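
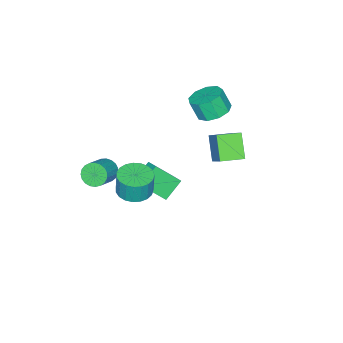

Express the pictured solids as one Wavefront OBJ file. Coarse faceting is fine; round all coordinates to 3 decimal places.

v -3.943 1.674 1.274
v -3.293 2.451 1.587
v -3.207 1.882 2.819
v -3.857 1.106 2.506
v -3.981 2.635 1.72
v -3.896 2.067 2.952
v -4.652 2.37 1.644
v -4.567 1.801 2.876
v -4.991 1.779 1.395
v -4.905 1.21 2.627
v -4.839 1.139 1.089
v -4.753 0.571 2.321
v -4.268 0.75 0.87
v -4.182 0.181 2.102
v -3.545 0.793 0.84
v -3.459 0.224 2.072
v -3.008 1.249 1.013
v -2.922 0.68 2.245
v -2.908 1.903 1.308
v -2.823 1.335 2.54
v -2.427 2.327 0.576
v -1.677 3.348 1.768
v -3.514 3.264 0.457
v -2.763 4.285 1.649
v -1.577 3.155 -0.669
v -0.826 4.176 0.523
v -2.663 4.092 -0.788
v -1.913 5.113 0.404
v 2.988 1.09 -0.723
v 4.02 1.212 -0.749
v 4.045 1.311 0.697
v 3.012 1.19 0.723
v 3.881 1.62 -0.775
v 3.906 1.72 0.672
v 3.587 1.937 -0.792
v 3.612 2.037 0.655
v 3.19 2.108 -0.796
v 3.215 2.207 0.65
v 2.758 2.103 -0.789
v 2.782 2.202 0.658
v 2.365 1.922 -0.77
v 2.39 2.021 0.677
v 2.08 1.598 -0.742
v 2.105 1.697 0.704
v 1.952 1.186 -0.712
v 1.977 1.285 0.734
v 2.003 0.757 -0.684
v 2.028 0.857 0.763
v 2.224 0.387 -0.662
v 2.249 0.486 0.785
v 2.578 0.137 -0.651
v 2.602 0.237 0.796
v 3.002 0.053 -0.652
v 3.027 0.152 0.794
v 3.424 0.148 -0.666
v 3.448 0.247 0.78
v 3.77 0.406 -0.69
v 3.795 0.505 0.757
v 3.981 0.782 -0.719
v 4.006 0.881 0.727
v 2.639 -1.166 -0.536
v 2.972 -0.821 -1.164
v 4.315 -0.569 -0.312
v 3.981 -0.914 0.316
v 2.829 -0.566 -1.014
v 4.172 -0.314 -0.161
v 2.653 -0.415 -0.781
v 3.996 -0.163 0.071
v 2.475 -0.394 -0.506
v 3.818 -0.142 0.346
v 2.325 -0.506 -0.236
v 3.667 -0.254 0.616
v 2.229 -0.732 -0.018
v 3.572 -0.481 0.834
v 2.204 -1.033 0.11
v 3.547 -0.782 0.962
v 2.254 -1.358 0.127
v 3.597 -1.106 0.979
v 2.371 -1.649 0.029
v 3.713 -1.397 0.881
v 2.534 -1.856 -0.167
v 3.876 -1.605 0.685
v 2.715 -1.944 -0.426
v 4.058 -1.693 0.426
v 2.883 -1.898 -0.705
v 4.226 -1.646 0.147
v 3.009 -1.725 -0.954
v 4.351 -1.473 -0.102
v 3.07 -1.455 -1.131
v 4.413 -1.204 -0.279
v 3.058 -1.135 -1.205
v 4.4 -0.884 -0.353
v -1.988 0.226 -4.143
v -1.53 1.071 -3.697
v -0.761 0.033 -5.037
v -0.304 0.879 -4.592
v -1.156 -0.959 -2.748
v -0.699 -0.113 -2.303
v 0.07 -1.151 -3.643
v 0.528 -0.306 -3.197
f 2 1 5
f 2 5 3
f 3 5 6
f 3 6 4
f 5 1 7
f 5 7 6
f 6 7 8
f 6 8 4
f 7 1 9
f 7 9 8
f 8 9 10
f 8 10 4
f 9 1 11
f 9 11 10
f 10 11 12
f 10 12 4
f 11 1 13
f 11 13 12
f 12 13 14
f 12 14 4
f 13 1 15
f 13 15 14
f 14 15 16
f 14 16 4
f 15 1 17
f 15 17 16
f 16 17 18
f 16 18 4
f 17 1 19
f 17 19 18
f 18 19 20
f 18 20 4
f 19 1 2
f 19 2 20
f 20 2 3
f 20 3 4
f 22 24 21
f 25 22 21
f 21 24 23
f 23 25 21
f 22 28 24
f 26 22 25
f 26 28 22
f 24 28 23
f 27 25 23
f 23 28 27
f 27 26 25
f 28 26 27
f 30 29 33
f 30 33 31
f 31 33 34
f 31 34 32
f 33 29 35
f 33 35 34
f 34 35 36
f 34 36 32
f 35 29 37
f 35 37 36
f 36 37 38
f 36 38 32
f 37 29 39
f 37 39 38
f 38 39 40
f 38 40 32
f 39 29 41
f 39 41 40
f 40 41 42
f 40 42 32
f 41 29 43
f 41 43 42
f 42 43 44
f 42 44 32
f 43 29 45
f 43 45 44
f 44 45 46
f 44 46 32
f 45 29 47
f 45 47 46
f 46 47 48
f 46 48 32
f 47 29 49
f 47 49 48
f 48 49 50
f 48 50 32
f 49 29 51
f 49 51 50
f 50 51 52
f 50 52 32
f 51 29 53
f 51 53 52
f 52 53 54
f 52 54 32
f 53 29 55
f 53 55 54
f 54 55 56
f 54 56 32
f 55 29 57
f 55 57 56
f 56 57 58
f 56 58 32
f 57 29 59
f 57 59 58
f 58 59 60
f 58 60 32
f 59 29 30
f 59 30 60
f 60 30 31
f 60 31 32
f 62 61 65
f 62 65 63
f 63 65 66
f 63 66 64
f 65 61 67
f 65 67 66
f 66 67 68
f 66 68 64
f 67 61 69
f 67 69 68
f 68 69 70
f 68 70 64
f 69 61 71
f 69 71 70
f 70 71 72
f 70 72 64
f 71 61 73
f 71 73 72
f 72 73 74
f 72 74 64
f 73 61 75
f 73 75 74
f 74 75 76
f 74 76 64
f 75 61 77
f 75 77 76
f 76 77 78
f 76 78 64
f 77 61 79
f 77 79 78
f 78 79 80
f 78 80 64
f 79 61 81
f 79 81 80
f 80 81 82
f 80 82 64
f 81 61 83
f 81 83 82
f 82 83 84
f 82 84 64
f 83 61 85
f 83 85 84
f 84 85 86
f 84 86 64
f 85 61 87
f 85 87 86
f 86 87 88
f 86 88 64
f 87 61 89
f 87 89 88
f 88 89 90
f 88 90 64
f 89 61 91
f 89 91 90
f 90 91 92
f 90 92 64
f 91 61 62
f 91 62 92
f 92 62 63
f 92 63 64
f 94 96 93
f 97 94 93
f 93 96 95
f 95 97 93
f 94 100 96
f 98 94 97
f 98 100 94
f 96 100 95
f 99 97 95
f 95 100 99
f 99 98 97
f 100 98 99



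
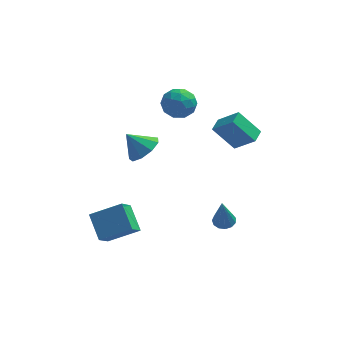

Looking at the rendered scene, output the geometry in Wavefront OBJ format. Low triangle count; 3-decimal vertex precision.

v 2.03 2.009 0.589
v 3.175 1.472 1.68
v 2.327 2.912 0.722
v 3.472 2.375 1.813
v 3.288 1.805 -0.833
v 4.433 1.268 0.258
v 3.585 2.708 -0.7
v 4.73 2.171 0.391
v 0.023 3.213 1.666
v 0.606 3.382 2.55
v -0.266 1.578 2.17
v 0.317 1.747 3.054
v -0.633 2.231 2.937
v -0.454 3.242 2.626
v 0.794 1.718 2.094
v 0.973 2.729 1.783
v 1.083 2.459 2.815
v 0.201 2.776 3.336
v 0.139 2.184 1.384
v -0.743 2.501 1.905
v 0.34 3.441 2.064
v 0 1.519 2.656
v -0.558 1.803 2.588
v -0.216 1.903 3.107
v -0.283 3.358 2.108
v 0.059 3.458 2.628
v -0.669 2.781 2.856
v 0.281 1.502 2.092
v 0.623 1.602 2.612
v 0.556 3.057 1.613
v 0.898 3.157 2.132
v 1.009 2.179 1.864
v 0.963 2.998 2.739
v 0.793 2.037 3.035
v 1.074 2.02 2.471
v 1.179 2.614 2.288
v 0.444 3.184 3.045
v 0.274 2.223 3.342
v -0.284 2.507 3.273
v -0.179 3.101 3.09
v 0.724 2.641 3.201
v 0.066 2.737 1.378
v -0.104 1.776 1.675
v 0.519 1.859 1.63
v 0.624 2.453 1.447
v -0.453 2.923 1.685
v -0.623 1.962 1.981
v -0.839 2.346 2.432
v -0.734 2.94 2.249
v -0.384 2.319 1.519
v -1.517 -1.111 1.18
v -1.043 -1.905 1.699
v -2.483 -0.969 2.28
v -0.741 -1.272 1.884
v -0.801 -0.564 1.739
v -1.197 -0.112 1.334
v -1.742 -0.127 0.856
v -2.182 -0.602 0.53
v -2.311 -1.315 0.509
v -2.069 -1.933 0.802
v -1.568 -2.166 1.271
v 2.848 -1.517 -4.325
v 3.278 -2 -4.459
v 2.732 -2.183 -2.295
v 3.48 -1.706 -4.351
v 3.481 -1.353 -4.235
v 3.281 -1.052 -4.148
v 2.944 -0.898 -4.117
v 2.576 -0.941 -4.152
v 2.295 -1.167 -4.242
v 2.189 -1.504 -4.359
v 2.292 -1.845 -4.464
v 2.572 -2.082 -4.526
v 2.94 -2.14 -4.524
v -3.789 -3.863 -4.275
v -4.422 -2.601 -3.224
v -3.41 -2.866 -5.243
v -4.043 -1.604 -4.191
v -2.017 -3.696 -3.409
v -2.65 -2.434 -2.357
v -1.638 -2.699 -4.376
v -2.271 -1.437 -3.325
f 2 4 1
f 5 2 1
f 1 4 3
f 3 5 1
f 2 8 4
f 6 2 5
f 6 8 2
f 4 8 3
f 7 5 3
f 3 8 7
f 7 6 5
f 8 6 7
f 9 46 25
f 46 20 49
f 25 49 14
f 46 49 25
f 9 25 21
f 25 14 26
f 21 26 10
f 25 26 21
f 9 21 30
f 21 10 31
f 30 31 16
f 21 31 30
f 9 30 42
f 30 16 45
f 42 45 19
f 30 45 42
f 9 42 46
f 42 19 50
f 46 50 20
f 42 50 46
f 10 26 37
f 26 14 40
f 37 40 18
f 26 40 37
f 14 49 27
f 49 20 48
f 27 48 13
f 49 48 27
f 20 50 47
f 50 19 43
f 47 43 11
f 50 43 47
f 19 45 44
f 45 16 32
f 44 32 15
f 45 32 44
f 16 31 36
f 31 10 33
f 36 33 17
f 31 33 36
f 12 38 24
f 38 18 39
f 24 39 13
f 38 39 24
f 12 24 22
f 24 13 23
f 22 23 11
f 24 23 22
f 12 22 29
f 22 11 28
f 29 28 15
f 22 28 29
f 12 29 34
f 29 15 35
f 34 35 17
f 29 35 34
f 12 34 38
f 34 17 41
f 38 41 18
f 34 41 38
f 13 39 27
f 39 18 40
f 27 40 14
f 39 40 27
f 11 23 47
f 23 13 48
f 47 48 20
f 23 48 47
f 15 28 44
f 28 11 43
f 44 43 19
f 28 43 44
f 17 35 36
f 35 15 32
f 36 32 16
f 35 32 36
f 18 41 37
f 41 17 33
f 37 33 10
f 41 33 37
f 52 51 54
f 52 54 53
f 54 51 55
f 54 55 53
f 55 51 56
f 55 56 53
f 56 51 57
f 56 57 53
f 57 51 58
f 57 58 53
f 58 51 59
f 58 59 53
f 59 51 60
f 59 60 53
f 60 51 61
f 60 61 53
f 61 51 52
f 61 52 53
f 63 62 65
f 63 65 64
f 65 62 66
f 65 66 64
f 66 62 67
f 66 67 64
f 67 62 68
f 67 68 64
f 68 62 69
f 68 69 64
f 69 62 70
f 69 70 64
f 70 62 71
f 70 71 64
f 71 62 72
f 71 72 64
f 72 62 73
f 72 73 64
f 73 62 74
f 73 74 64
f 74 62 63
f 74 63 64
f 76 78 75
f 79 76 75
f 75 78 77
f 77 79 75
f 76 82 78
f 80 76 79
f 80 82 76
f 78 82 77
f 81 79 77
f 77 82 81
f 81 80 79
f 82 80 81



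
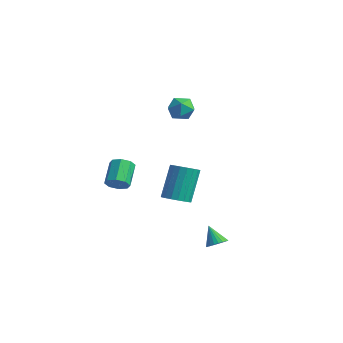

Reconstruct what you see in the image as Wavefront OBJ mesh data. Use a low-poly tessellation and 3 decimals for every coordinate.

v -1.122 -2.39 -2.399
v -0.463 -2.43 -2.237
v -0.818 -1.67 -0.6
v -1.478 -1.63 -0.761
v -0.484 -2.158 -2.368
v -0.839 -1.398 -0.73
v -0.631 -1.932 -2.505
v -0.986 -1.172 -0.867
v -0.876 -1.796 -2.621
v -1.231 -1.037 -0.983
v -1.169 -1.778 -2.693
v -1.524 -1.019 -1.055
v -1.453 -1.882 -2.706
v -1.808 -1.122 -1.069
v -1.672 -2.086 -2.659
v -2.027 -1.326 -1.022
v -1.782 -2.35 -2.56
v -2.137 -1.59 -0.923
v -1.761 -2.622 -2.43
v -2.116 -1.862 -0.792
v -1.614 -2.848 -2.293
v -1.969 -2.088 -0.655
v -1.369 -2.983 -2.177
v -1.724 -2.224 -0.539
v -1.076 -3.001 -2.105
v -1.431 -2.242 -0.467
v -0.792 -2.898 -2.091
v -1.147 -2.138 -0.454
v -0.573 -2.694 -2.138
v -0.928 -1.934 -0.501
v 2.757 -3.074 -3.295
v 3.163 -3.103 -3.004
v 2.163 -3.086 -2.465
v 3.14 -2.91 -3.018
v 3.058 -2.741 -3.074
v 2.931 -2.624 -3.164
v 2.777 -2.575 -3.273
v 2.62 -2.602 -3.386
v 2.484 -2.701 -3.485
v 2.39 -2.857 -3.555
v 2.351 -3.046 -3.585
v 2.374 -3.239 -3.571
v 2.456 -3.407 -3.515
v 2.583 -3.525 -3.425
v 2.737 -3.573 -3.316
v 2.894 -3.546 -3.203
v 3.03 -3.447 -3.104
v 3.124 -3.292 -3.034
v -1.138 -1.406 2.906
v -0.6 -1.805 3.088
v -1.82 -2.295 2.972
v -1.282 -2.694 3.154
v -1.518 -2.21 3.591
v -1.096 -1.66 3.551
v -1.324 -2.44 2.509
v -0.902 -1.89 2.469
v -0.715 -2.444 2.842
v -0.835 -2.302 3.511
v -1.585 -1.798 2.549
v -1.705 -1.656 3.218
v -2.857 -4.295 -1.595
v -2.442 -3.891 -1.619
v -3.128 -3.14 -0.809
v -3.543 -3.545 -0.785
v -2.752 -3.835 -1.932
v -3.438 -3.085 -1.122
v -3.123 -4.049 -2.048
v -3.809 -3.299 -1.238
v -3.339 -4.407 -1.899
v -4.024 -3.657 -1.088
v -3.272 -4.7 -1.571
v -3.958 -3.949 -0.761
v -2.962 -4.755 -1.258
v -3.648 -4.005 -0.448
v -2.591 -4.541 -1.142
v -3.277 -3.791 -0.332
v -2.376 -4.183 -1.292
v -3.061 -3.433 -0.481
f 2 1 5
f 2 5 3
f 3 5 6
f 3 6 4
f 5 1 7
f 5 7 6
f 6 7 8
f 6 8 4
f 7 1 9
f 7 9 8
f 8 9 10
f 8 10 4
f 9 1 11
f 9 11 10
f 10 11 12
f 10 12 4
f 11 1 13
f 11 13 12
f 12 13 14
f 12 14 4
f 13 1 15
f 13 15 14
f 14 15 16
f 14 16 4
f 15 1 17
f 15 17 16
f 16 17 18
f 16 18 4
f 17 1 19
f 17 19 18
f 18 19 20
f 18 20 4
f 19 1 21
f 19 21 20
f 20 21 22
f 20 22 4
f 21 1 23
f 21 23 22
f 22 23 24
f 22 24 4
f 23 1 25
f 23 25 24
f 24 25 26
f 24 26 4
f 25 1 27
f 25 27 26
f 26 27 28
f 26 28 4
f 27 1 29
f 27 29 28
f 28 29 30
f 28 30 4
f 29 1 2
f 29 2 30
f 30 2 3
f 30 3 4
f 32 31 34
f 32 34 33
f 34 31 35
f 34 35 33
f 35 31 36
f 35 36 33
f 36 31 37
f 36 37 33
f 37 31 38
f 37 38 33
f 38 31 39
f 38 39 33
f 39 31 40
f 39 40 33
f 40 31 41
f 40 41 33
f 41 31 42
f 41 42 33
f 42 31 43
f 42 43 33
f 43 31 44
f 43 44 33
f 44 31 45
f 44 45 33
f 45 31 46
f 45 46 33
f 46 31 47
f 46 47 33
f 47 31 48
f 47 48 33
f 48 31 32
f 48 32 33
f 49 60 54
f 49 54 50
f 49 50 56
f 49 56 59
f 49 59 60
f 50 54 58
f 54 60 53
f 60 59 51
f 59 56 55
f 56 50 57
f 52 58 53
f 52 53 51
f 52 51 55
f 52 55 57
f 52 57 58
f 53 58 54
f 51 53 60
f 55 51 59
f 57 55 56
f 58 57 50
f 62 61 65
f 62 65 63
f 63 65 66
f 63 66 64
f 65 61 67
f 65 67 66
f 66 67 68
f 66 68 64
f 67 61 69
f 67 69 68
f 68 69 70
f 68 70 64
f 69 61 71
f 69 71 70
f 70 71 72
f 70 72 64
f 71 61 73
f 71 73 72
f 72 73 74
f 72 74 64
f 73 61 75
f 73 75 74
f 74 75 76
f 74 76 64
f 75 61 77
f 75 77 76
f 76 77 78
f 76 78 64
f 77 61 62
f 77 62 78
f 78 62 63
f 78 63 64



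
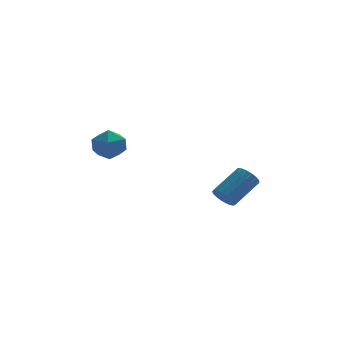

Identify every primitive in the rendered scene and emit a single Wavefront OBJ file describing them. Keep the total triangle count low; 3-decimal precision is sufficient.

v 1.798 1.171 -0.552
v 2.154 1.235 -0.992
v 3.158 2.012 -0.069
v 2.802 1.949 0.372
v 1.995 1.456 -1.005
v 2.999 2.233 -0.081
v 1.79 1.612 -0.914
v 2.794 2.389 0.01
v 1.588 1.667 -0.74
v 2.591 2.444 0.184
v 1.433 1.608 -0.523
v 2.437 2.385 0.401
v 1.362 1.45 -0.312
v 2.366 2.227 0.611
v 1.391 1.227 -0.157
v 2.395 2.005 0.767
v 1.513 0.992 -0.092
v 2.517 1.77 0.832
v 1.701 0.798 -0.132
v 2.704 1.576 0.792
v 1.911 0.69 -0.269
v 2.914 1.467 0.655
v 2.095 0.691 -0.47
v 3.098 1.469 0.454
v 2.211 0.803 -0.69
v 3.214 1.58 0.234
v 2.232 0.999 -0.879
v 3.236 1.777 0.045
v -3.332 1.787 1.857
v -2.66 2.256 1.869
v -2.7 0.864 2.571
v -2.028 1.333 2.583
v -2.695 1.563 3
v -3.086 2.134 2.559
v -2.274 0.986 1.881
v -2.665 1.557 1.44
v -2.006 1.761 1.884
v -2.266 2.118 2.575
v -3.094 1.002 1.865
v -3.354 1.359 2.556
f 2 1 5
f 2 5 3
f 3 5 6
f 3 6 4
f 5 1 7
f 5 7 6
f 6 7 8
f 6 8 4
f 7 1 9
f 7 9 8
f 8 9 10
f 8 10 4
f 9 1 11
f 9 11 10
f 10 11 12
f 10 12 4
f 11 1 13
f 11 13 12
f 12 13 14
f 12 14 4
f 13 1 15
f 13 15 14
f 14 15 16
f 14 16 4
f 15 1 17
f 15 17 16
f 16 17 18
f 16 18 4
f 17 1 19
f 17 19 18
f 18 19 20
f 18 20 4
f 19 1 21
f 19 21 20
f 20 21 22
f 20 22 4
f 21 1 23
f 21 23 22
f 22 23 24
f 22 24 4
f 23 1 25
f 23 25 24
f 24 25 26
f 24 26 4
f 25 1 27
f 25 27 26
f 26 27 28
f 26 28 4
f 27 1 2
f 27 2 28
f 28 2 3
f 28 3 4
f 29 40 34
f 29 34 30
f 29 30 36
f 29 36 39
f 29 39 40
f 30 34 38
f 34 40 33
f 40 39 31
f 39 36 35
f 36 30 37
f 32 38 33
f 32 33 31
f 32 31 35
f 32 35 37
f 32 37 38
f 33 38 34
f 31 33 40
f 35 31 39
f 37 35 36
f 38 37 30



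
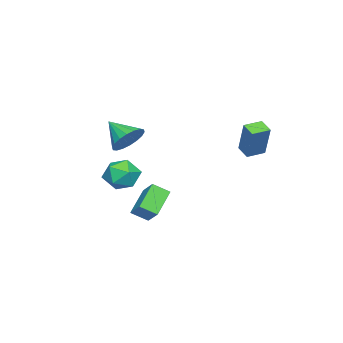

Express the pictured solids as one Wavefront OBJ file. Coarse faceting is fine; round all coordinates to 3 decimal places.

v -2.25 -2.087 -2.248
v -1.467 -2.252 -3.069
v -2.173 -3.888 -1.811
v -1.39 -4.053 -2.632
v -1.12 -3.45 -1.696
v -1.168 -2.337 -1.966
v -2.472 -3.803 -2.914
v -2.52 -2.69 -3.184
v -1.604 -3.313 -3.48
v -0.769 -3.094 -2.727
v -2.871 -3.046 -2.153
v -2.036 -2.827 -1.4
v 1.309 -1.223 1.312
v 2.286 -1.25 1.667
v 0.911 -2.517 2.308
v 2.078 -0.96 1.961
v 1.717 -0.722 2.127
v 1.276 -0.583 2.131
v 0.841 -0.571 1.974
v 0.499 -0.688 1.685
v 0.317 -0.911 1.322
v 0.331 -1.196 0.958
v 0.54 -1.486 0.663
v 0.9 -1.724 0.498
v 1.342 -1.863 0.493
v 1.777 -1.875 0.651
v 2.119 -1.758 0.94
v 2.301 -1.535 1.303
v -3.975 2.749 -0.391
v -3.211 3.316 1.559
v -4.814 3.449 -0.266
v -4.05 4.016 1.685
v -3.47 3.424 -0.785
v -2.706 3.991 1.166
v -4.309 4.124 -0.659
v -3.545 4.691 1.291
v 0.511 -1.509 -4.18
v -0.989 -1.44 -3.081
v 0.134 -0.659 -4.748
v -1.365 -0.59 -3.649
v 1.125 -0.71 -3.391
v -0.374 -0.641 -2.292
v 0.749 0.14 -3.959
v -0.751 0.209 -2.86
f 1 12 6
f 1 6 2
f 1 2 8
f 1 8 11
f 1 11 12
f 2 6 10
f 6 12 5
f 12 11 3
f 11 8 7
f 8 2 9
f 4 10 5
f 4 5 3
f 4 3 7
f 4 7 9
f 4 9 10
f 5 10 6
f 3 5 12
f 7 3 11
f 9 7 8
f 10 9 2
f 14 13 16
f 14 16 15
f 16 13 17
f 16 17 15
f 17 13 18
f 17 18 15
f 18 13 19
f 18 19 15
f 19 13 20
f 19 20 15
f 20 13 21
f 20 21 15
f 21 13 22
f 21 22 15
f 22 13 23
f 22 23 15
f 23 13 24
f 23 24 15
f 24 13 25
f 24 25 15
f 25 13 26
f 25 26 15
f 26 13 27
f 26 27 15
f 27 13 28
f 27 28 15
f 28 13 14
f 28 14 15
f 30 32 29
f 33 30 29
f 29 32 31
f 31 33 29
f 30 36 32
f 34 30 33
f 34 36 30
f 32 36 31
f 35 33 31
f 31 36 35
f 35 34 33
f 36 34 35
f 38 40 37
f 41 38 37
f 37 40 39
f 39 41 37
f 38 44 40
f 42 38 41
f 42 44 38
f 40 44 39
f 43 41 39
f 39 44 43
f 43 42 41
f 44 42 43



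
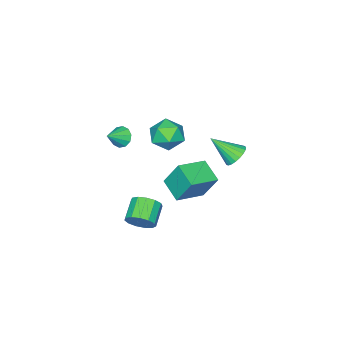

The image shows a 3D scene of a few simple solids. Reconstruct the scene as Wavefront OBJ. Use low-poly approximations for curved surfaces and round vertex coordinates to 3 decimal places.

v -3.814 -0.468 -2.968
v -4.062 0.47 -1.162
v -3.243 1.002 -3.654
v -3.491 1.94 -1.848
v -1.849 -0.98 -2.432
v -2.097 -0.042 -0.626
v -1.278 0.49 -3.118
v -1.526 1.428 -1.312
v 0.41 -2.384 2.444
v 0.83 -2.173 1.822
v 1.55 -2.496 3.176
v 0.713 -1.773 2.065
v 0.48 -1.607 2.453
v 0.22 -1.738 2.837
v 0.033 -2.115 3.071
v -0.011 -2.596 3.066
v 0.107 -2.995 2.822
v 0.34 -3.161 2.434
v 0.6 -3.03 2.05
v 0.787 -2.653 1.816
v -3.74 3.063 0.864
v -2.941 3.115 0.499
v -3.04 1.657 2.196
v -2.922 3.371 0.759
v -3.044 3.574 1.038
v -3.287 3.689 1.286
v -3.608 3.695 1.462
v -3.952 3.593 1.534
v -4.259 3.399 1.49
v -4.476 3.147 1.338
v -4.566 2.88 1.104
v -4.513 2.645 0.828
v -4.326 2.483 0.559
v -4.038 2.421 0.342
v -3.698 2.47 0.215
v -3.366 2.622 0.201
v -3.098 2.85 0.301
v 0.887 -0.57 -4.369
v 1.443 -0.787 -3.579
v 0.15 -1.347 -2.822
v -0.407 -1.13 -3.611
v 1.261 -0.265 -3.504
v -0.032 -0.826 -2.747
v 0.96 0.16 -3.704
v -0.333 -0.401 -2.946
v 0.635 0.354 -4.114
v -0.658 -0.207 -3.357
v 0.391 0.254 -4.606
v -0.902 -0.307 -3.848
v 0.304 -0.107 -5.022
v -0.99 -0.668 -4.264
v 0.402 -0.615 -5.231
v -0.892 -1.176 -4.473
v 0.653 -1.109 -5.166
v -0.64 -1.669 -4.408
v 0.979 -1.431 -4.848
v -0.314 -1.992 -4.09
v 1.276 -1.48 -4.378
v -0.017 -2.041 -3.62
v 1.449 -1.24 -3.905
v 0.156 -1.8 -3.148
v -0.434 1.788 3.689
v 0.325 1.204 2.986
v -0.585 0.236 4.814
v 0.174 -0.348 4.111
v 0.558 0.555 4.781
v 0.652 1.514 4.086
v -0.912 -0.074 3.714
v -0.818 0.885 3.019
v 0.03 0.053 3.002
v 0.939 0.442 3.661
v -1.199 0.998 4.139
v -0.29 1.387 4.798
f 2 4 1
f 5 2 1
f 1 4 3
f 3 5 1
f 2 8 4
f 6 2 5
f 6 8 2
f 4 8 3
f 7 5 3
f 3 8 7
f 7 6 5
f 8 6 7
f 10 9 12
f 10 12 11
f 12 9 13
f 12 13 11
f 13 9 14
f 13 14 11
f 14 9 15
f 14 15 11
f 15 9 16
f 15 16 11
f 16 9 17
f 16 17 11
f 17 9 18
f 17 18 11
f 18 9 19
f 18 19 11
f 19 9 20
f 19 20 11
f 20 9 10
f 20 10 11
f 22 21 24
f 22 24 23
f 24 21 25
f 24 25 23
f 25 21 26
f 25 26 23
f 26 21 27
f 26 27 23
f 27 21 28
f 27 28 23
f 28 21 29
f 28 29 23
f 29 21 30
f 29 30 23
f 30 21 31
f 30 31 23
f 31 21 32
f 31 32 23
f 32 21 33
f 32 33 23
f 33 21 34
f 33 34 23
f 34 21 35
f 34 35 23
f 35 21 36
f 35 36 23
f 36 21 37
f 36 37 23
f 37 21 22
f 37 22 23
f 39 38 42
f 39 42 40
f 40 42 43
f 40 43 41
f 42 38 44
f 42 44 43
f 43 44 45
f 43 45 41
f 44 38 46
f 44 46 45
f 45 46 47
f 45 47 41
f 46 38 48
f 46 48 47
f 47 48 49
f 47 49 41
f 48 38 50
f 48 50 49
f 49 50 51
f 49 51 41
f 50 38 52
f 50 52 51
f 51 52 53
f 51 53 41
f 52 38 54
f 52 54 53
f 53 54 55
f 53 55 41
f 54 38 56
f 54 56 55
f 55 56 57
f 55 57 41
f 56 38 58
f 56 58 57
f 57 58 59
f 57 59 41
f 58 38 60
f 58 60 59
f 59 60 61
f 59 61 41
f 60 38 39
f 60 39 61
f 61 39 40
f 61 40 41
f 62 73 67
f 62 67 63
f 62 63 69
f 62 69 72
f 62 72 73
f 63 67 71
f 67 73 66
f 73 72 64
f 72 69 68
f 69 63 70
f 65 71 66
f 65 66 64
f 65 64 68
f 65 68 70
f 65 70 71
f 66 71 67
f 64 66 73
f 68 64 72
f 70 68 69
f 71 70 63



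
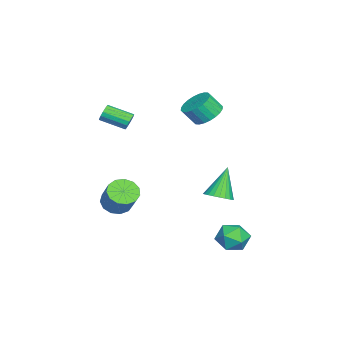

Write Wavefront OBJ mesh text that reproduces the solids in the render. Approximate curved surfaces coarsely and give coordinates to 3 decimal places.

v 0.915 4.734 -3.007
v 1.32 4.368 -3.855
v 0.9 3.232 -2.365
v 1.305 2.866 -3.213
v 1.854 3.459 -2.608
v 1.862 4.387 -3.005
v 0.358 3.213 -3.215
v 0.366 4.141 -3.612
v 0.975 3.427 -3.984
v 1.9 3.579 -3.609
v 0.32 4.021 -2.611
v 1.245 4.173 -2.236
v -3.929 1.586 3.386
v -2.984 1.556 3.167
v -2.786 0.883 4.116
v -3.731 0.914 4.334
v -2.999 1.863 3.388
v -2.801 1.19 4.337
v -3.156 2.128 3.609
v -2.958 1.455 4.557
v -3.43 2.311 3.795
v -3.232 1.638 4.744
v -3.78 2.383 3.919
v -3.582 1.71 4.868
v -4.153 2.334 3.962
v -3.955 1.661 4.911
v -4.492 2.171 3.917
v -4.294 1.498 4.866
v -4.745 1.919 3.791
v -4.547 1.246 4.74
v -4.874 1.617 3.604
v -4.676 0.944 4.553
v -4.859 1.31 3.383
v -4.661 0.637 4.332
v -4.702 1.045 3.163
v -4.504 0.372 4.111
v -4.428 0.862 2.976
v -4.23 0.189 3.925
v -4.078 0.79 2.852
v -3.88 0.117 3.801
v -3.705 0.839 2.809
v -3.507 0.166 3.758
v -3.366 1.002 2.854
v -3.168 0.329 3.803
v -3.113 1.254 2.98
v -2.915 0.581 3.929
v -2.381 -3.158 -3.007
v -1.764 -2.823 -3.617
v -0.742 -2.207 -2.243
v -1.359 -2.542 -1.633
v -2.111 -2.439 -3.531
v -1.088 -1.823 -2.157
v -2.543 -2.283 -3.279
v -1.52 -1.667 -1.905
v -2.924 -2.406 -2.94
v -1.901 -1.79 -1.567
v -3.133 -2.767 -2.623
v -2.11 -2.151 -1.249
v -3.103 -3.252 -2.428
v -2.08 -2.636 -1.054
v -2.844 -3.708 -2.416
v -1.821 -3.092 -1.042
v -2.438 -3.989 -2.592
v -1.415 -3.372 -1.218
v -2.014 -4.006 -2.9
v -0.992 -3.39 -1.526
v -1.707 -3.754 -3.242
v -0.684 -3.138 -1.868
v -1.614 -3.313 -3.509
v -0.591 -2.697 -2.135
v 0.799 2.97 -0.339
v 1.235 3.655 -0.225
v -0.159 3.29 1.399
v 0.982 3.768 -0.385
v 0.701 3.759 -0.539
v 0.435 3.63 -0.661
v 0.225 3.4 -0.735
v 0.102 3.105 -0.748
v 0.085 2.789 -0.699
v 0.177 2.501 -0.595
v 0.364 2.284 -0.452
v 0.617 2.171 -0.292
v 0.898 2.18 -0.139
v 1.163 2.31 -0.016
v 1.374 2.539 0.058
v 1.497 2.834 0.071
v 1.513 3.15 0.022
v 1.421 3.438 -0.082
v -2.768 -2.474 2.996
v -2.481 -2.306 3.447
v -2.525 -3.759 4.014
v -2.812 -3.926 3.564
v -2.76 -2.27 3.518
v -2.803 -3.723 4.085
v -3.041 -2.289 3.449
v -3.084 -3.741 4.017
v -3.249 -2.357 3.259
v -3.292 -3.809 3.827
v -3.328 -2.456 2.998
v -3.372 -3.908 3.566
v -3.257 -2.56 2.737
v -3.301 -4.013 3.305
v -3.055 -2.641 2.546
v -3.099 -4.094 3.113
v -2.777 -2.677 2.475
v -2.82 -4.13 3.042
v -2.496 -2.659 2.543
v -2.539 -4.111 3.111
v -2.288 -2.591 2.733
v -2.331 -4.043 3.301
v -2.208 -2.492 2.994
v -2.252 -3.944 3.562
v -2.279 -2.387 3.255
v -2.323 -3.84 3.823
f 1 12 6
f 1 6 2
f 1 2 8
f 1 8 11
f 1 11 12
f 2 6 10
f 6 12 5
f 12 11 3
f 11 8 7
f 8 2 9
f 4 10 5
f 4 5 3
f 4 3 7
f 4 7 9
f 4 9 10
f 5 10 6
f 3 5 12
f 7 3 11
f 9 7 8
f 10 9 2
f 14 13 17
f 14 17 15
f 15 17 18
f 15 18 16
f 17 13 19
f 17 19 18
f 18 19 20
f 18 20 16
f 19 13 21
f 19 21 20
f 20 21 22
f 20 22 16
f 21 13 23
f 21 23 22
f 22 23 24
f 22 24 16
f 23 13 25
f 23 25 24
f 24 25 26
f 24 26 16
f 25 13 27
f 25 27 26
f 26 27 28
f 26 28 16
f 27 13 29
f 27 29 28
f 28 29 30
f 28 30 16
f 29 13 31
f 29 31 30
f 30 31 32
f 30 32 16
f 31 13 33
f 31 33 32
f 32 33 34
f 32 34 16
f 33 13 35
f 33 35 34
f 34 35 36
f 34 36 16
f 35 13 37
f 35 37 36
f 36 37 38
f 36 38 16
f 37 13 39
f 37 39 38
f 38 39 40
f 38 40 16
f 39 13 41
f 39 41 40
f 40 41 42
f 40 42 16
f 41 13 43
f 41 43 42
f 42 43 44
f 42 44 16
f 43 13 45
f 43 45 44
f 44 45 46
f 44 46 16
f 45 13 14
f 45 14 46
f 46 14 15
f 46 15 16
f 48 47 51
f 48 51 49
f 49 51 52
f 49 52 50
f 51 47 53
f 51 53 52
f 52 53 54
f 52 54 50
f 53 47 55
f 53 55 54
f 54 55 56
f 54 56 50
f 55 47 57
f 55 57 56
f 56 57 58
f 56 58 50
f 57 47 59
f 57 59 58
f 58 59 60
f 58 60 50
f 59 47 61
f 59 61 60
f 60 61 62
f 60 62 50
f 61 47 63
f 61 63 62
f 62 63 64
f 62 64 50
f 63 47 65
f 63 65 64
f 64 65 66
f 64 66 50
f 65 47 67
f 65 67 66
f 66 67 68
f 66 68 50
f 67 47 69
f 67 69 68
f 68 69 70
f 68 70 50
f 69 47 48
f 69 48 70
f 70 48 49
f 70 49 50
f 72 71 74
f 72 74 73
f 74 71 75
f 74 75 73
f 75 71 76
f 75 76 73
f 76 71 77
f 76 77 73
f 77 71 78
f 77 78 73
f 78 71 79
f 78 79 73
f 79 71 80
f 79 80 73
f 80 71 81
f 80 81 73
f 81 71 82
f 81 82 73
f 82 71 83
f 82 83 73
f 83 71 84
f 83 84 73
f 84 71 85
f 84 85 73
f 85 71 86
f 85 86 73
f 86 71 87
f 86 87 73
f 87 71 88
f 87 88 73
f 88 71 72
f 88 72 73
f 90 89 93
f 90 93 91
f 91 93 94
f 91 94 92
f 93 89 95
f 93 95 94
f 94 95 96
f 94 96 92
f 95 89 97
f 95 97 96
f 96 97 98
f 96 98 92
f 97 89 99
f 97 99 98
f 98 99 100
f 98 100 92
f 99 89 101
f 99 101 100
f 100 101 102
f 100 102 92
f 101 89 103
f 101 103 102
f 102 103 104
f 102 104 92
f 103 89 105
f 103 105 104
f 104 105 106
f 104 106 92
f 105 89 107
f 105 107 106
f 106 107 108
f 106 108 92
f 107 89 109
f 107 109 108
f 108 109 110
f 108 110 92
f 109 89 111
f 109 111 110
f 110 111 112
f 110 112 92
f 111 89 113
f 111 113 112
f 112 113 114
f 112 114 92
f 113 89 90
f 113 90 114
f 114 90 91
f 114 91 92



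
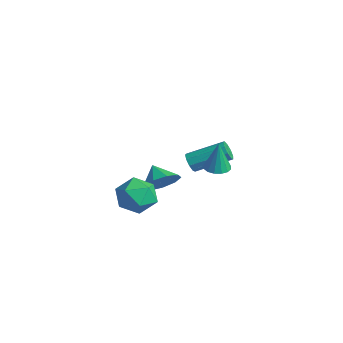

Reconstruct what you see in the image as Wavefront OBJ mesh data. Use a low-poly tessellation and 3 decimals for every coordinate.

v 3.068 -2.826 2.67
v 3.879 -3.525 3.135
v 2.581 -4.195 1.465
v 3.392 -4.894 1.93
v 2.446 -4.605 2.549
v 2.747 -3.759 3.294
v 3.713 -3.961 1.306
v 4.014 -3.115 2.051
v 4.278 -4.226 2.292
v 3.495 -4.624 3.061
v 2.965 -3.096 1.539
v 2.182 -3.494 2.308
v -0.757 1.39 0.761
v -0.544 1.029 1.232
v 0.369 2.77 2.151
v 0.157 3.13 1.679
v -0.253 1.044 0.915
v 0.66 2.785 1.833
v -0.197 1.22 0.525
v 0.716 2.961 1.444
v -0.404 1.476 0.246
v 0.51 3.217 1.165
v -0.775 1.691 0.208
v 0.139 3.432 1.126
v -1.138 1.765 0.428
v -0.224 3.506 1.347
v -1.322 1.664 0.804
v -0.409 3.404 1.723
v -1.242 1.434 1.16
v -0.329 3.175 2.078
v -0.935 1.183 1.329
v -0.022 2.924 2.247
v 2.016 -1.825 1.847
v 2.522 -1.155 2.512
v 1.024 -1.795 2.573
v 2.16 -0.776 2.001
v 1.731 -0.887 1.419
v 1.436 -1.437 1.037
v 1.412 -2.168 1.034
v 1.671 -2.739 1.412
v 2.092 -2.882 1.993
v 2.477 -2.53 2.507
v 2.647 -1.848 2.711
v 3.017 0.791 2.736
v 3.685 0.999 2.702
v 3.103 0.809 4.504
v 3.491 1.306 2.708
v 3.171 1.474 2.722
v 2.809 1.46 2.74
v 2.503 1.266 2.756
v 2.335 0.945 2.768
v 2.35 0.583 2.77
v 2.543 0.277 2.764
v 2.864 0.109 2.75
v 3.225 0.123 2.733
v 3.531 0.316 2.716
v 3.699 0.637 2.705
f 1 12 6
f 1 6 2
f 1 2 8
f 1 8 11
f 1 11 12
f 2 6 10
f 6 12 5
f 12 11 3
f 11 8 7
f 8 2 9
f 4 10 5
f 4 5 3
f 4 3 7
f 4 7 9
f 4 9 10
f 5 10 6
f 3 5 12
f 7 3 11
f 9 7 8
f 10 9 2
f 14 13 17
f 14 17 15
f 15 17 18
f 15 18 16
f 17 13 19
f 17 19 18
f 18 19 20
f 18 20 16
f 19 13 21
f 19 21 20
f 20 21 22
f 20 22 16
f 21 13 23
f 21 23 22
f 22 23 24
f 22 24 16
f 23 13 25
f 23 25 24
f 24 25 26
f 24 26 16
f 25 13 27
f 25 27 26
f 26 27 28
f 26 28 16
f 27 13 29
f 27 29 28
f 28 29 30
f 28 30 16
f 29 13 31
f 29 31 30
f 30 31 32
f 30 32 16
f 31 13 14
f 31 14 32
f 32 14 15
f 32 15 16
f 34 33 36
f 34 36 35
f 36 33 37
f 36 37 35
f 37 33 38
f 37 38 35
f 38 33 39
f 38 39 35
f 39 33 40
f 39 40 35
f 40 33 41
f 40 41 35
f 41 33 42
f 41 42 35
f 42 33 43
f 42 43 35
f 43 33 34
f 43 34 35
f 45 44 47
f 45 47 46
f 47 44 48
f 47 48 46
f 48 44 49
f 48 49 46
f 49 44 50
f 49 50 46
f 50 44 51
f 50 51 46
f 51 44 52
f 51 52 46
f 52 44 53
f 52 53 46
f 53 44 54
f 53 54 46
f 54 44 55
f 54 55 46
f 55 44 56
f 55 56 46
f 56 44 57
f 56 57 46
f 57 44 45
f 57 45 46



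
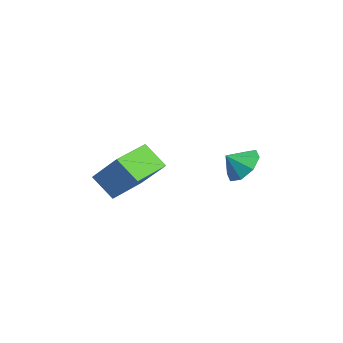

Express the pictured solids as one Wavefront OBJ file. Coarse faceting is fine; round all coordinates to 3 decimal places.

v -0.787 -4.47 -2.494
v 0.267 -3.632 -0.935
v -2.002 -3.009 -2.458
v -0.948 -2.171 -0.899
v 0.028 -3.769 -3.421
v 1.082 -2.931 -1.862
v -1.187 -2.308 -3.385
v -0.133 -1.47 -1.826
v -0.326 1.898 -2.381
v 0.105 2.48 -1.705
v -0.374 1.142 -1.699
v -0.651 2.536 -1.697
v -1.216 2.218 -2.089
v -1.26 1.714 -2.652
v -0.757 1.317 -3.057
v -0.001 1.261 -3.065
v 0.564 1.579 -2.673
v 0.608 2.083 -2.11
f 2 4 1
f 5 2 1
f 1 4 3
f 3 5 1
f 2 8 4
f 6 2 5
f 6 8 2
f 4 8 3
f 7 5 3
f 3 8 7
f 7 6 5
f 8 6 7
f 10 9 12
f 10 12 11
f 12 9 13
f 12 13 11
f 13 9 14
f 13 14 11
f 14 9 15
f 14 15 11
f 15 9 16
f 15 16 11
f 16 9 17
f 16 17 11
f 17 9 18
f 17 18 11
f 18 9 10
f 18 10 11



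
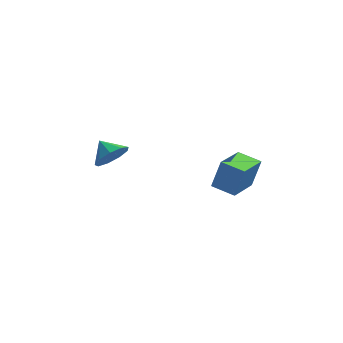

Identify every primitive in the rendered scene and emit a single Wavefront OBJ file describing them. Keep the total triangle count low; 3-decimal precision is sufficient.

v 1.623 -2.576 -3.885
v 1.999 -2.207 -2.449
v 2.194 -0.823 -4.486
v 2.571 -0.453 -3.05
v 2.749 -3.007 -4.07
v 3.126 -2.637 -2.634
v 3.321 -1.253 -4.671
v 3.697 -0.884 -3.235
v -3.27 -0.865 -3.77
v -2.783 -1.006 -2.978
v -3.99 -0.215 -3.21
v -2.556 -0.489 -3.287
v -2.664 -0.148 -3.821
v -3.055 -0.143 -4.332
v -3.546 -0.476 -4.579
v -3.909 -0.99 -4.448
v -3.972 -1.446 -3.999
v -3.707 -1.63 -3.443
v -3.237 -1.456 -3.04
f 2 4 1
f 5 2 1
f 1 4 3
f 3 5 1
f 2 8 4
f 6 2 5
f 6 8 2
f 4 8 3
f 7 5 3
f 3 8 7
f 7 6 5
f 8 6 7
f 10 9 12
f 10 12 11
f 12 9 13
f 12 13 11
f 13 9 14
f 13 14 11
f 14 9 15
f 14 15 11
f 15 9 16
f 15 16 11
f 16 9 17
f 16 17 11
f 17 9 18
f 17 18 11
f 18 9 19
f 18 19 11
f 19 9 10
f 19 10 11



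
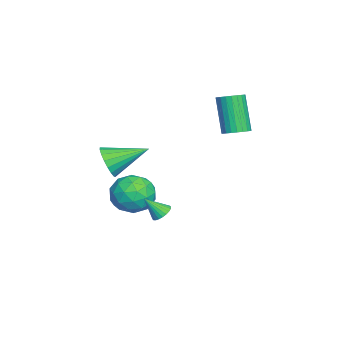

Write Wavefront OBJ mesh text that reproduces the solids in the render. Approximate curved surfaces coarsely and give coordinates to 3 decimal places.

v 3.839 -1.541 1.303
v 4.285 -1.722 1.979
v 3.461 0.121 1.997
v 4.536 -1.57 1.753
v 4.648 -1.413 1.439
v 4.6 -1.282 1.097
v 4.402 -1.201 0.796
v 4.092 -1.188 0.596
v 3.732 -1.245 0.535
v 3.393 -1.36 0.627
v 3.143 -1.511 0.853
v 3.03 -1.668 1.167
v 3.078 -1.8 1.509
v 3.277 -1.881 1.81
v 3.587 -1.894 2.011
v 3.947 -1.837 2.071
v 2.185 0.471 -2.531
v 2.455 0.819 -2.254
v 2.255 -0.271 -1.669
v 2.265 0.864 -2.2
v 2.062 0.849 -2.196
v 1.879 0.777 -2.243
v 1.742 0.658 -2.334
v 1.672 0.511 -2.455
v 1.68 0.358 -2.588
v 1.766 0.222 -2.712
v 1.915 0.124 -2.808
v 2.105 0.079 -2.863
v 2.307 0.093 -2.867
v 2.491 0.165 -2.819
v 2.628 0.284 -2.728
v 2.698 0.431 -2.607
v 2.689 0.585 -2.475
v 2.604 0.721 -2.351
v -0.352 -0.305 -2.871
v 0.732 -0.124 -2.762
v -0.132 -1.976 -2.278
v 0.952 -1.795 -2.169
v 0.237 -1.286 -1.499
v 0.101 -0.254 -1.865
v 0.499 -1.846 -3.175
v 0.363 -0.814 -3.541
v 1.258 -1.076 -2.95
v 1.095 -0.73 -1.914
v -0.495 -1.37 -3.126
v -0.658 -1.024 -2.09
v 0.171 -0.068 -2.868
v 0.429 -2.032 -2.172
v 0.009 -1.733 -1.778
v 0.646 -1.627 -1.714
v -0.2 -0.144 -2.341
v 0.437 -0.038 -2.277
v 0.146 -0.721 -1.535
v 0.163 -2.062 -2.763
v 0.8 -1.956 -2.699
v -0.046 -0.473 -3.326
v 0.591 -0.367 -3.262
v 0.454 -1.379 -3.505
v 1.117 -0.521 -2.915
v 1.246 -1.503 -2.566
v 0.98 -1.533 -3.157
v 0.9 -0.927 -3.373
v 1.021 -0.318 -2.306
v 1.151 -1.3 -1.957
v 0.73 -1.001 -1.564
v 0.65 -0.394 -1.779
v 1.33 -0.877 -2.416
v -0.551 -0.8 -3.083
v -0.421 -1.782 -2.734
v -0.05 -1.706 -3.261
v -0.13 -1.099 -3.476
v -0.646 -0.597 -2.474
v -0.517 -1.579 -2.125
v -0.3 -1.173 -1.667
v -0.38 -0.567 -1.883
v -0.73 -1.223 -2.624
v -1.058 3.319 0.885
v -0.572 3.636 1.178
v -1.416 3.278 2.967
v -1.902 2.961 2.675
v -0.737 3.825 1.138
v -1.58 3.466 2.927
v -0.951 3.936 1.06
v -1.794 3.578 2.849
v -1.181 3.954 0.955
v -2.025 3.595 2.744
v -1.393 3.875 0.839
v -2.236 3.516 2.628
v -1.553 3.711 0.731
v -2.397 3.353 2.52
v -1.639 3.488 0.646
v -2.482 3.129 2.435
v -1.635 3.239 0.597
v -2.479 2.88 2.386
v -1.544 3.002 0.593
v -2.388 2.644 2.382
v -1.38 2.814 0.633
v -2.223 2.455 2.422
v -1.166 2.702 0.711
v -2.009 2.344 2.5
v -0.935 2.685 0.816
v -1.779 2.326 2.605
v -0.724 2.764 0.932
v -1.567 2.405 2.721
v -0.563 2.927 1.04
v -1.407 2.569 2.829
v -0.478 3.151 1.125
v -1.321 2.792 2.914
v -0.481 3.4 1.174
v -1.325 3.041 2.963
f 2 1 4
f 2 4 3
f 4 1 5
f 4 5 3
f 5 1 6
f 5 6 3
f 6 1 7
f 6 7 3
f 7 1 8
f 7 8 3
f 8 1 9
f 8 9 3
f 9 1 10
f 9 10 3
f 10 1 11
f 10 11 3
f 11 1 12
f 11 12 3
f 12 1 13
f 12 13 3
f 13 1 14
f 13 14 3
f 14 1 15
f 14 15 3
f 15 1 16
f 15 16 3
f 16 1 2
f 16 2 3
f 18 17 20
f 18 20 19
f 20 17 21
f 20 21 19
f 21 17 22
f 21 22 19
f 22 17 23
f 22 23 19
f 23 17 24
f 23 24 19
f 24 17 25
f 24 25 19
f 25 17 26
f 25 26 19
f 26 17 27
f 26 27 19
f 27 17 28
f 27 28 19
f 28 17 29
f 28 29 19
f 29 17 30
f 29 30 19
f 30 17 31
f 30 31 19
f 31 17 32
f 31 32 19
f 32 17 33
f 32 33 19
f 33 17 34
f 33 34 19
f 34 17 18
f 34 18 19
f 35 72 51
f 72 46 75
f 51 75 40
f 72 75 51
f 35 51 47
f 51 40 52
f 47 52 36
f 51 52 47
f 35 47 56
f 47 36 57
f 56 57 42
f 47 57 56
f 35 56 68
f 56 42 71
f 68 71 45
f 56 71 68
f 35 68 72
f 68 45 76
f 72 76 46
f 68 76 72
f 36 52 63
f 52 40 66
f 63 66 44
f 52 66 63
f 40 75 53
f 75 46 74
f 53 74 39
f 75 74 53
f 46 76 73
f 76 45 69
f 73 69 37
f 76 69 73
f 45 71 70
f 71 42 58
f 70 58 41
f 71 58 70
f 42 57 62
f 57 36 59
f 62 59 43
f 57 59 62
f 38 64 50
f 64 44 65
f 50 65 39
f 64 65 50
f 38 50 48
f 50 39 49
f 48 49 37
f 50 49 48
f 38 48 55
f 48 37 54
f 55 54 41
f 48 54 55
f 38 55 60
f 55 41 61
f 60 61 43
f 55 61 60
f 38 60 64
f 60 43 67
f 64 67 44
f 60 67 64
f 39 65 53
f 65 44 66
f 53 66 40
f 65 66 53
f 37 49 73
f 49 39 74
f 73 74 46
f 49 74 73
f 41 54 70
f 54 37 69
f 70 69 45
f 54 69 70
f 43 61 62
f 61 41 58
f 62 58 42
f 61 58 62
f 44 67 63
f 67 43 59
f 63 59 36
f 67 59 63
f 78 77 81
f 78 81 79
f 79 81 82
f 79 82 80
f 81 77 83
f 81 83 82
f 82 83 84
f 82 84 80
f 83 77 85
f 83 85 84
f 84 85 86
f 84 86 80
f 85 77 87
f 85 87 86
f 86 87 88
f 86 88 80
f 87 77 89
f 87 89 88
f 88 89 90
f 88 90 80
f 89 77 91
f 89 91 90
f 90 91 92
f 90 92 80
f 91 77 93
f 91 93 92
f 92 93 94
f 92 94 80
f 93 77 95
f 93 95 94
f 94 95 96
f 94 96 80
f 95 77 97
f 95 97 96
f 96 97 98
f 96 98 80
f 97 77 99
f 97 99 98
f 98 99 100
f 98 100 80
f 99 77 101
f 99 101 100
f 100 101 102
f 100 102 80
f 101 77 103
f 101 103 102
f 102 103 104
f 102 104 80
f 103 77 105
f 103 105 104
f 104 105 106
f 104 106 80
f 105 77 107
f 105 107 106
f 106 107 108
f 106 108 80
f 107 77 109
f 107 109 108
f 108 109 110
f 108 110 80
f 109 77 78
f 109 78 110
f 110 78 79
f 110 79 80



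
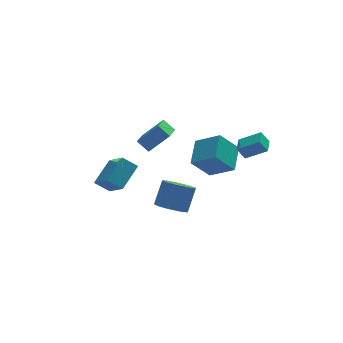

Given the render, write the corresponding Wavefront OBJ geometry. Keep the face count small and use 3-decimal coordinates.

v 1.656 -2.67 1.509
v 2.368 -1.105 2.164
v 0.444 -1.703 0.518
v 1.156 -0.138 1.174
v 2.824 -2.622 0.126
v 3.536 -1.057 0.782
v 1.612 -1.655 -0.864
v 2.324 -0.09 -0.209
v -1.992 1.367 0.646
v -0.737 1.252 1.875
v -1.309 2.72 0.075
v -0.053 2.605 1.303
v -1.427 0.815 0.017
v -0.171 0.7 1.245
v -0.743 2.168 -0.555
v 0.512 2.053 0.674
v -4.203 -0.903 -1.667
v -3.778 -2.442 -0.319
v -5.04 -0.557 -1.007
v -4.614 -2.096 0.34
v -3.026 0.216 -0.76
v -2.6 -1.323 0.587
v -3.862 0.562 -0.101
v -3.437 -0.977 1.247
v 3.188 -3.392 1.672
v 2.731 -3.232 2.443
v 3.592 -2.424 1.711
v 3.135 -2.264 2.482
v 4.365 -3.916 2.478
v 3.908 -3.756 3.249
v 4.769 -2.948 2.517
v 4.312 -2.788 3.288
v -0.584 -1.192 -3.778
v 0.369 -1.28 -4.21
v 1.077 -0.476 -2.814
v 0.124 -0.388 -2.382
v 0.064 -0.661 -4.412
v 0.772 0.142 -3.015
v -0.544 -0.291 -4.317
v 0.164 0.512 -2.92
v -1.171 -0.343 -3.97
v -0.463 0.461 -2.573
v -1.523 -0.791 -3.533
v -0.815 0.013 -2.137
v -1.436 -1.427 -3.212
v -0.728 -0.624 -1.815
v -0.95 -1.953 -3.155
v -0.242 -1.15 -1.758
v -0.293 -2.123 -3.39
v 0.415 -1.319 -1.993
v 0.228 -1.857 -3.807
v 0.936 -1.053 -2.41
f 2 4 1
f 5 2 1
f 1 4 3
f 3 5 1
f 2 8 4
f 6 2 5
f 6 8 2
f 4 8 3
f 7 5 3
f 3 8 7
f 7 6 5
f 8 6 7
f 10 12 9
f 13 10 9
f 9 12 11
f 11 13 9
f 10 16 12
f 14 10 13
f 14 16 10
f 12 16 11
f 15 13 11
f 11 16 15
f 15 14 13
f 16 14 15
f 18 20 17
f 21 18 17
f 17 20 19
f 19 21 17
f 18 24 20
f 22 18 21
f 22 24 18
f 20 24 19
f 23 21 19
f 19 24 23
f 23 22 21
f 24 22 23
f 26 28 25
f 29 26 25
f 25 28 27
f 27 29 25
f 26 32 28
f 30 26 29
f 30 32 26
f 28 32 27
f 31 29 27
f 27 32 31
f 31 30 29
f 32 30 31
f 34 33 37
f 34 37 35
f 35 37 38
f 35 38 36
f 37 33 39
f 37 39 38
f 38 39 40
f 38 40 36
f 39 33 41
f 39 41 40
f 40 41 42
f 40 42 36
f 41 33 43
f 41 43 42
f 42 43 44
f 42 44 36
f 43 33 45
f 43 45 44
f 44 45 46
f 44 46 36
f 45 33 47
f 45 47 46
f 46 47 48
f 46 48 36
f 47 33 49
f 47 49 48
f 48 49 50
f 48 50 36
f 49 33 51
f 49 51 50
f 50 51 52
f 50 52 36
f 51 33 34
f 51 34 52
f 52 34 35
f 52 35 36



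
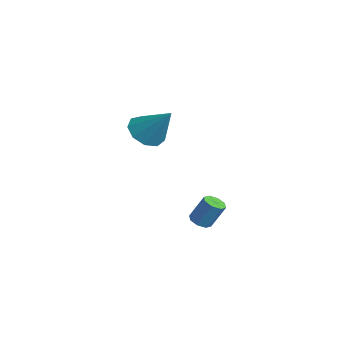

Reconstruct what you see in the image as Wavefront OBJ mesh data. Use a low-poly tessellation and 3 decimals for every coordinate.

v -1.965 -0.694 -3.683
v -1.468 -1.046 -3.653
v -1.117 -0.438 -2.327
v -1.615 -0.086 -2.357
v -1.385 -0.637 -3.862
v -1.034 -0.029 -2.537
v -1.642 -0.262 -3.967
v -1.291 0.347 -2.641
v -2.089 -0.139 -3.905
v -1.738 0.469 -2.579
v -2.463 -0.342 -3.713
v -2.112 0.266 -2.387
v -2.546 -0.751 -3.503
v -2.195 -0.143 -2.178
v -2.289 -1.127 -3.399
v -1.938 -0.518 -2.073
v -1.842 -1.249 -3.461
v -1.491 -0.641 -2.135
v -2.828 -3.077 2.36
v -2.094 -2.814 1.657
v -1.592 -2.303 3.94
v -2.553 -2.268 1.749
v -3.14 -2.101 2.127
v -3.582 -2.391 2.614
v -3.671 -3.001 2.983
v -3.366 -3.646 3.06
v -2.809 -4.025 2.809
v -2.262 -3.96 2.349
v -1.979 -3.482 1.894
f 2 1 5
f 2 5 3
f 3 5 6
f 3 6 4
f 5 1 7
f 5 7 6
f 6 7 8
f 6 8 4
f 7 1 9
f 7 9 8
f 8 9 10
f 8 10 4
f 9 1 11
f 9 11 10
f 10 11 12
f 10 12 4
f 11 1 13
f 11 13 12
f 12 13 14
f 12 14 4
f 13 1 15
f 13 15 14
f 14 15 16
f 14 16 4
f 15 1 17
f 15 17 16
f 16 17 18
f 16 18 4
f 17 1 2
f 17 2 18
f 18 2 3
f 18 3 4
f 20 19 22
f 20 22 21
f 22 19 23
f 22 23 21
f 23 19 24
f 23 24 21
f 24 19 25
f 24 25 21
f 25 19 26
f 25 26 21
f 26 19 27
f 26 27 21
f 27 19 28
f 27 28 21
f 28 19 29
f 28 29 21
f 29 19 20
f 29 20 21



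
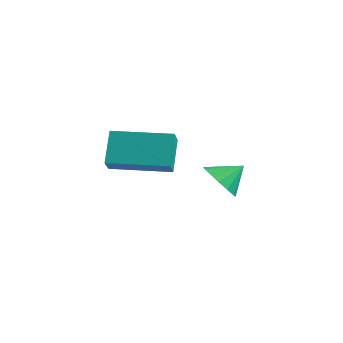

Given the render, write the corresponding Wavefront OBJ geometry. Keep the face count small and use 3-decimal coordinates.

v 2.087 -0.422 -0.256
v 2.498 -0.918 0.252
v 3.72 0.914 -0.273
v 4.131 0.419 0.235
v 2.629 -1.099 -1.355
v 3.04 -1.594 -0.847
v 4.262 0.238 -1.372
v 4.673 -0.258 -0.864
v 3.361 3.131 -2.912
v 3.918 2.589 -2.595
v 3.739 3.909 -2.248
v 4.122 2.776 -2.93
v 4.121 3.059 -3.261
v 3.917 3.361 -3.498
v 3.564 3.601 -3.578
v 3.156 3.716 -3.479
v 2.803 3.674 -3.229
v 2.6 3.487 -2.894
v 2.6 3.204 -2.563
v 2.804 2.902 -2.326
v 3.157 2.662 -2.246
v 3.565 2.547 -2.344
f 2 4 1
f 5 2 1
f 1 4 3
f 3 5 1
f 2 8 4
f 6 2 5
f 6 8 2
f 4 8 3
f 7 5 3
f 3 8 7
f 7 6 5
f 8 6 7
f 10 9 12
f 10 12 11
f 12 9 13
f 12 13 11
f 13 9 14
f 13 14 11
f 14 9 15
f 14 15 11
f 15 9 16
f 15 16 11
f 16 9 17
f 16 17 11
f 17 9 18
f 17 18 11
f 18 9 19
f 18 19 11
f 19 9 20
f 19 20 11
f 20 9 21
f 20 21 11
f 21 9 22
f 21 22 11
f 22 9 10
f 22 10 11



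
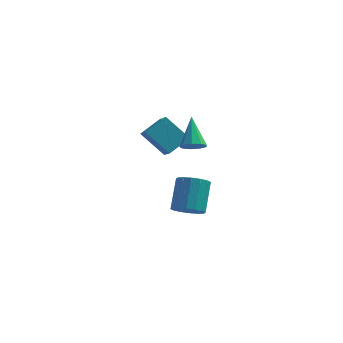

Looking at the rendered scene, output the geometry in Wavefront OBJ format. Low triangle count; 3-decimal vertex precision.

v 1.376 -0.603 2.102
v 2.036 -0.613 2.266
v 1.064 0.683 3.438
v 1.958 -0.292 1.939
v 1.609 -0.116 1.688
v 1.15 -0.168 1.631
v 0.797 -0.423 1.794
v 0.715 -0.762 2.101
v 0.942 -1.027 2.409
v 1.373 -1.093 2.573
v 1.804 -0.93 2.517
v 0.665 2.092 -4.405
v 1.104 2.671 -4.953
v 1.154 4.026 -3.484
v 0.715 3.448 -2.935
v 0.646 2.761 -5.021
v 0.697 4.117 -3.552
v 0.194 2.673 -4.924
v 0.244 4.028 -3.454
v -0.132 2.429 -4.688
v -0.082 3.784 -3.218
v -0.245 2.094 -4.376
v -0.194 3.45 -2.906
v -0.114 1.759 -4.071
v -0.063 3.115 -2.601
v 0.226 1.514 -3.856
v 0.276 2.869 -2.387
v 0.683 1.423 -3.788
v 0.734 2.779 -2.319
v 1.136 1.512 -3.886
v 1.186 2.867 -2.416
v 1.462 1.756 -4.122
v 1.512 3.111 -2.652
v 1.574 2.09 -4.434
v 1.625 3.446 -2.964
v 1.443 2.425 -4.739
v 1.494 3.781 -3.269
v -0.465 1.548 0.021
v -0.018 0.612 0.736
v -1.744 1.873 1.244
v -1.298 0.936 1.96
v 0.398 2.464 0.68
v 0.844 1.527 1.396
v -0.882 2.788 1.904
v -0.435 1.852 2.619
f 2 1 4
f 2 4 3
f 4 1 5
f 4 5 3
f 5 1 6
f 5 6 3
f 6 1 7
f 6 7 3
f 7 1 8
f 7 8 3
f 8 1 9
f 8 9 3
f 9 1 10
f 9 10 3
f 10 1 11
f 10 11 3
f 11 1 2
f 11 2 3
f 13 12 16
f 13 16 14
f 14 16 17
f 14 17 15
f 16 12 18
f 16 18 17
f 17 18 19
f 17 19 15
f 18 12 20
f 18 20 19
f 19 20 21
f 19 21 15
f 20 12 22
f 20 22 21
f 21 22 23
f 21 23 15
f 22 12 24
f 22 24 23
f 23 24 25
f 23 25 15
f 24 12 26
f 24 26 25
f 25 26 27
f 25 27 15
f 26 12 28
f 26 28 27
f 27 28 29
f 27 29 15
f 28 12 30
f 28 30 29
f 29 30 31
f 29 31 15
f 30 12 32
f 30 32 31
f 31 32 33
f 31 33 15
f 32 12 34
f 32 34 33
f 33 34 35
f 33 35 15
f 34 12 36
f 34 36 35
f 35 36 37
f 35 37 15
f 36 12 13
f 36 13 37
f 37 13 14
f 37 14 15
f 39 41 38
f 42 39 38
f 38 41 40
f 40 42 38
f 39 45 41
f 43 39 42
f 43 45 39
f 41 45 40
f 44 42 40
f 40 45 44
f 44 43 42
f 45 43 44



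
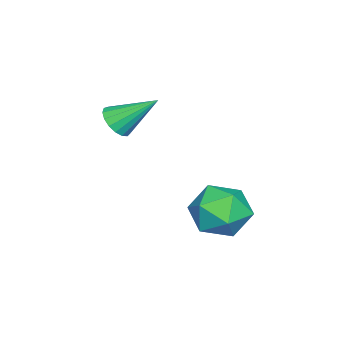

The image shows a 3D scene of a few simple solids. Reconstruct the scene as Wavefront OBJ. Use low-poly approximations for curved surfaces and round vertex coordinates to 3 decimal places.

v 3.556 4.098 -3.087
v 4.068 4.139 -2.281
v 2.552 3.141 -2.399
v 3.064 3.182 -1.593
v 2.581 3.952 -1.893
v 3.202 4.543 -2.318
v 3.418 2.737 -2.362
v 4.039 3.328 -2.787
v 3.983 3.298 -1.832
v 3.466 4.049 -1.542
v 3.154 3.231 -3.138
v 2.637 3.982 -2.848
v 2.833 0.443 0.166
v 3.093 0.147 0.591
v 2.587 1.557 1.094
v 3.3 0.29 0.474
v 3.4 0.468 0.286
v 3.369 0.641 0.07
v 3.216 0.768 -0.123
v 2.975 0.821 -0.25
v 2.701 0.788 -0.282
v 2.458 0.675 -0.211
v 2.3 0.509 -0.054
v 2.264 0.328 0.154
v 2.359 0.174 0.364
v 2.562 0.081 0.529
v 2.827 0.071 0.611
f 1 12 6
f 1 6 2
f 1 2 8
f 1 8 11
f 1 11 12
f 2 6 10
f 6 12 5
f 12 11 3
f 11 8 7
f 8 2 9
f 4 10 5
f 4 5 3
f 4 3 7
f 4 7 9
f 4 9 10
f 5 10 6
f 3 5 12
f 7 3 11
f 9 7 8
f 10 9 2
f 14 13 16
f 14 16 15
f 16 13 17
f 16 17 15
f 17 13 18
f 17 18 15
f 18 13 19
f 18 19 15
f 19 13 20
f 19 20 15
f 20 13 21
f 20 21 15
f 21 13 22
f 21 22 15
f 22 13 23
f 22 23 15
f 23 13 24
f 23 24 15
f 24 13 25
f 24 25 15
f 25 13 26
f 25 26 15
f 26 13 27
f 26 27 15
f 27 13 14
f 27 14 15



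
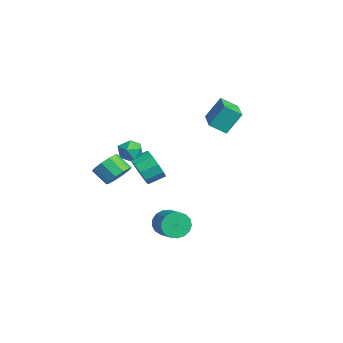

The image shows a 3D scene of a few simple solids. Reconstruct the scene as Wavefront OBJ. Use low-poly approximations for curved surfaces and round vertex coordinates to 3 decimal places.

v -1.572 3.408 1.479
v -1.961 2.478 2.131
v -1.544 4.341 2.827
v -1.934 3.412 3.479
v 0.414 2.828 1.841
v 0.024 1.899 2.493
v 0.441 3.762 3.189
v 0.052 2.832 3.841
v 2.825 -1.683 -3.145
v 3.13 -2.158 -3.845
v 4.461 -2.113 -3.296
v 4.155 -1.637 -2.595
v 3.169 -1.749 -3.973
v 4.5 -1.704 -3.424
v 3.129 -1.324 -3.912
v 4.46 -1.279 -3.363
v 3.02 -0.982 -3.675
v 4.35 -0.937 -3.125
v 2.866 -0.8 -3.316
v 4.196 -0.755 -2.767
v 2.702 -0.82 -2.918
v 4.032 -0.775 -2.369
v 2.566 -1.038 -2.572
v 3.897 -0.993 -2.023
v 2.49 -1.404 -2.357
v 3.821 -1.358 -1.808
v 2.491 -1.833 -2.323
v 3.821 -1.788 -1.773
v 2.568 -2.228 -2.476
v 3.898 -2.183 -1.927
v 2.703 -2.498 -2.783
v 4.034 -2.453 -2.234
v 2.867 -2.581 -3.173
v 4.197 -2.536 -2.624
v 3.021 -2.458 -3.556
v 4.351 -2.413 -3.007
v 0.681 -3.706 -0.138
v 1.181 -4.466 -0.158
v 0.38 -5.014 0.598
v -0.121 -4.254 0.618
v 1.365 -4.147 0.268
v 0.564 -4.695 1.024
v 1.288 -3.661 0.539
v 0.487 -4.209 1.294
v 0.978 -3.191 0.551
v 0.177 -3.739 1.307
v 0.555 -2.918 0.3
v -0.246 -3.466 1.056
v 0.18 -2.946 -0.118
v -0.621 -3.494 0.638
v -0.004 -3.265 -0.544
v -0.805 -3.813 0.212
v 0.073 -3.751 -0.814
v -0.728 -4.299 -0.059
v 0.383 -4.221 -0.827
v -0.418 -4.769 -0.071
v 0.806 -4.494 -0.576
v 0.005 -5.042 0.18
v -1.8 -1.641 -1.521
v -1.345 -2.047 -0.63
v -1.304 -0.984 -0.167
v -1.76 -0.579 -1.059
v -0.857 -1.881 -1.054
v -0.816 -0.819 -0.591
v -0.729 -1.624 -1.656
v -0.688 -0.561 -1.193
v -1.01 -1.373 -2.207
v -0.969 -0.31 -1.744
v -1.593 -1.225 -2.496
v -1.552 -0.162 -2.033
v -2.256 -1.236 -2.413
v -2.215 -0.173 -1.95
v -2.744 -1.401 -1.989
v -2.703 -0.339 -1.526
v -2.872 -1.659 -1.387
v -2.831 -0.596 -0.924
v -2.591 -1.91 -0.836
v -2.55 -0.847 -0.373
v -2.008 -2.058 -0.547
v -1.967 -0.995 -0.084
v -2.009 -1.332 -0.363
v -1.512 -2.019 -0.29
v -3.008 -1.981 0.33
v -2.511 -2.668 0.403
v -2.316 -1.956 0.827
v -1.699 -1.555 0.399
v -2.821 -2.445 -0.359
v -2.204 -2.044 -0.787
v -2.014 -2.708 -0.288
v -1.702 -2.405 0.445
v -2.818 -1.595 -0.405
v -2.506 -1.292 0.328
f 2 4 1
f 5 2 1
f 1 4 3
f 3 5 1
f 2 8 4
f 6 2 5
f 6 8 2
f 4 8 3
f 7 5 3
f 3 8 7
f 7 6 5
f 8 6 7
f 10 9 13
f 10 13 11
f 11 13 14
f 11 14 12
f 13 9 15
f 13 15 14
f 14 15 16
f 14 16 12
f 15 9 17
f 15 17 16
f 16 17 18
f 16 18 12
f 17 9 19
f 17 19 18
f 18 19 20
f 18 20 12
f 19 9 21
f 19 21 20
f 20 21 22
f 20 22 12
f 21 9 23
f 21 23 22
f 22 23 24
f 22 24 12
f 23 9 25
f 23 25 24
f 24 25 26
f 24 26 12
f 25 9 27
f 25 27 26
f 26 27 28
f 26 28 12
f 27 9 29
f 27 29 28
f 28 29 30
f 28 30 12
f 29 9 31
f 29 31 30
f 30 31 32
f 30 32 12
f 31 9 33
f 31 33 32
f 32 33 34
f 32 34 12
f 33 9 35
f 33 35 34
f 34 35 36
f 34 36 12
f 35 9 10
f 35 10 36
f 36 10 11
f 36 11 12
f 38 37 41
f 38 41 39
f 39 41 42
f 39 42 40
f 41 37 43
f 41 43 42
f 42 43 44
f 42 44 40
f 43 37 45
f 43 45 44
f 44 45 46
f 44 46 40
f 45 37 47
f 45 47 46
f 46 47 48
f 46 48 40
f 47 37 49
f 47 49 48
f 48 49 50
f 48 50 40
f 49 37 51
f 49 51 50
f 50 51 52
f 50 52 40
f 51 37 53
f 51 53 52
f 52 53 54
f 52 54 40
f 53 37 55
f 53 55 54
f 54 55 56
f 54 56 40
f 55 37 57
f 55 57 56
f 56 57 58
f 56 58 40
f 57 37 38
f 57 38 58
f 58 38 39
f 58 39 40
f 60 59 63
f 60 63 61
f 61 63 64
f 61 64 62
f 63 59 65
f 63 65 64
f 64 65 66
f 64 66 62
f 65 59 67
f 65 67 66
f 66 67 68
f 66 68 62
f 67 59 69
f 67 69 68
f 68 69 70
f 68 70 62
f 69 59 71
f 69 71 70
f 70 71 72
f 70 72 62
f 71 59 73
f 71 73 72
f 72 73 74
f 72 74 62
f 73 59 75
f 73 75 74
f 74 75 76
f 74 76 62
f 75 59 77
f 75 77 76
f 76 77 78
f 76 78 62
f 77 59 79
f 77 79 78
f 78 79 80
f 78 80 62
f 79 59 60
f 79 60 80
f 80 60 61
f 80 61 62
f 81 92 86
f 81 86 82
f 81 82 88
f 81 88 91
f 81 91 92
f 82 86 90
f 86 92 85
f 92 91 83
f 91 88 87
f 88 82 89
f 84 90 85
f 84 85 83
f 84 83 87
f 84 87 89
f 84 89 90
f 85 90 86
f 83 85 92
f 87 83 91
f 89 87 88
f 90 89 82



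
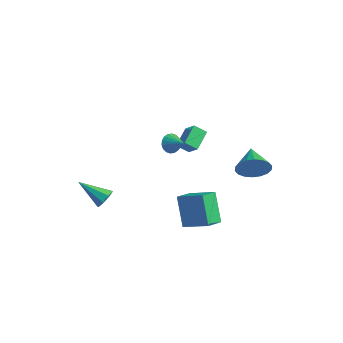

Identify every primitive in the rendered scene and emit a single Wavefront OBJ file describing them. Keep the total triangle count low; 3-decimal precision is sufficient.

v 0.254 -0.688 0.966
v 1.031 -0.891 1.747
v -0.035 0.459 1.552
v 0.742 0.256 2.333
v 0.838 -0.296 0.487
v 1.615 -0.499 1.268
v 0.549 0.851 1.073
v 1.326 0.648 1.854
v -3.118 -2.821 -4.103
v -2.686 -2.934 -3.551
v -4.602 -3.379 -3.057
v -2.883 -2.428 -3.56
v -3.218 -2.152 -3.887
v -3.494 -2.267 -4.341
v -3.549 -2.707 -4.655
v -3.352 -3.214 -4.646
v -3.018 -3.49 -4.318
v -2.742 -3.374 -3.865
v 0.497 -1.386 1.711
v 0.811 -1.484 1.151
v 1.463 -1.474 2.269
v 0.82 -1.197 1.18
v 0.766 -0.947 1.314
v 0.658 -0.783 1.527
v 0.518 -0.739 1.777
v 0.374 -0.824 2.013
v 0.254 -1.019 2.189
v 0.182 -1.287 2.271
v 0.173 -1.575 2.242
v 0.227 -1.825 2.107
v 0.335 -1.988 1.894
v 0.475 -2.032 1.645
v 0.62 -1.948 1.409
v 0.739 -1.752 1.232
v 1.04 -0.455 -2.861
v 1.059 -1.57 -2.418
v 2.574 -0.129 -2.109
v 2.594 -1.244 -1.666
v 1.986 -1.096 -4.514
v 2.006 -2.211 -4.071
v 3.521 -0.77 -3.762
v 3.54 -1.885 -3.319
v 3.858 1.571 -0.489
v 4.363 1.699 0.4
v 2.802 2.689 -0.051
v 4.567 2.001 0.122
v 4.631 2.218 -0.277
v 4.542 2.306 -0.718
v 4.318 2.249 -1.113
v 4.002 2.057 -1.385
v 3.658 1.769 -1.479
v 3.354 1.442 -1.378
v 3.15 1.14 -1.1
v 3.086 0.923 -0.701
v 3.175 0.835 -0.26
v 3.399 0.892 0.136
v 3.714 1.084 0.408
v 4.058 1.372 0.502
f 2 4 1
f 5 2 1
f 1 4 3
f 3 5 1
f 2 8 4
f 6 2 5
f 6 8 2
f 4 8 3
f 7 5 3
f 3 8 7
f 7 6 5
f 8 6 7
f 10 9 12
f 10 12 11
f 12 9 13
f 12 13 11
f 13 9 14
f 13 14 11
f 14 9 15
f 14 15 11
f 15 9 16
f 15 16 11
f 16 9 17
f 16 17 11
f 17 9 18
f 17 18 11
f 18 9 10
f 18 10 11
f 20 19 22
f 20 22 21
f 22 19 23
f 22 23 21
f 23 19 24
f 23 24 21
f 24 19 25
f 24 25 21
f 25 19 26
f 25 26 21
f 26 19 27
f 26 27 21
f 27 19 28
f 27 28 21
f 28 19 29
f 28 29 21
f 29 19 30
f 29 30 21
f 30 19 31
f 30 31 21
f 31 19 32
f 31 32 21
f 32 19 33
f 32 33 21
f 33 19 34
f 33 34 21
f 34 19 20
f 34 20 21
f 36 38 35
f 39 36 35
f 35 38 37
f 37 39 35
f 36 42 38
f 40 36 39
f 40 42 36
f 38 42 37
f 41 39 37
f 37 42 41
f 41 40 39
f 42 40 41
f 44 43 46
f 44 46 45
f 46 43 47
f 46 47 45
f 47 43 48
f 47 48 45
f 48 43 49
f 48 49 45
f 49 43 50
f 49 50 45
f 50 43 51
f 50 51 45
f 51 43 52
f 51 52 45
f 52 43 53
f 52 53 45
f 53 43 54
f 53 54 45
f 54 43 55
f 54 55 45
f 55 43 56
f 55 56 45
f 56 43 57
f 56 57 45
f 57 43 58
f 57 58 45
f 58 43 44
f 58 44 45



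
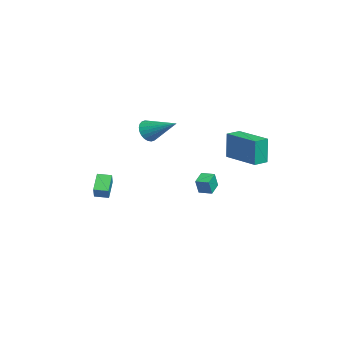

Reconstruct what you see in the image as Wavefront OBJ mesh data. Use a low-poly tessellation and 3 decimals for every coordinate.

v 0.012 -1.628 1.934
v 0.542 -1.698 1.394
v 1.128 -0.212 2.846
v 0.368 -1.486 1.278
v 0.141 -1.297 1.262
v -0.106 -1.158 1.349
v -0.335 -1.09 1.524
v -0.512 -1.104 1.762
v -0.608 -1.198 2.027
v -0.61 -1.357 2.277
v -0.518 -1.558 2.475
v -0.345 -1.769 2.59
v -0.117 -1.959 2.606
v 0.13 -2.098 2.52
v 0.359 -2.165 2.344
v 0.535 -2.151 2.106
v 0.632 -2.057 1.842
v 0.634 -1.898 1.592
v -3.604 1.566 -4.416
v -3.33 1.336 -3.418
v -4.405 2.007 -4.094
v -4.131 1.777 -3.096
v -3.189 2.283 -4.364
v -2.915 2.053 -3.366
v -3.99 2.724 -4.042
v -3.716 2.494 -3.044
v -2.851 -4.456 -4.137
v -3.811 -4.178 -3.322
v -2.674 -3.628 -4.21
v -3.634 -3.35 -3.395
v -2.166 -4.53 -3.305
v -3.126 -4.252 -2.49
v -1.989 -3.702 -3.378
v -2.949 -3.424 -2.563
v 2.434 2.994 0.968
v 2.36 3.019 2.616
v 4.218 4.246 1.029
v 4.144 4.271 2.677
v 2.956 2.249 1.003
v 2.882 2.274 2.651
v 4.74 3.501 1.064
v 4.666 3.526 2.712
f 2 1 4
f 2 4 3
f 4 1 5
f 4 5 3
f 5 1 6
f 5 6 3
f 6 1 7
f 6 7 3
f 7 1 8
f 7 8 3
f 8 1 9
f 8 9 3
f 9 1 10
f 9 10 3
f 10 1 11
f 10 11 3
f 11 1 12
f 11 12 3
f 12 1 13
f 12 13 3
f 13 1 14
f 13 14 3
f 14 1 15
f 14 15 3
f 15 1 16
f 15 16 3
f 16 1 17
f 16 17 3
f 17 1 18
f 17 18 3
f 18 1 2
f 18 2 3
f 20 22 19
f 23 20 19
f 19 22 21
f 21 23 19
f 20 26 22
f 24 20 23
f 24 26 20
f 22 26 21
f 25 23 21
f 21 26 25
f 25 24 23
f 26 24 25
f 28 30 27
f 31 28 27
f 27 30 29
f 29 31 27
f 28 34 30
f 32 28 31
f 32 34 28
f 30 34 29
f 33 31 29
f 29 34 33
f 33 32 31
f 34 32 33
f 36 38 35
f 39 36 35
f 35 38 37
f 37 39 35
f 36 42 38
f 40 36 39
f 40 42 36
f 38 42 37
f 41 39 37
f 37 42 41
f 41 40 39
f 42 40 41



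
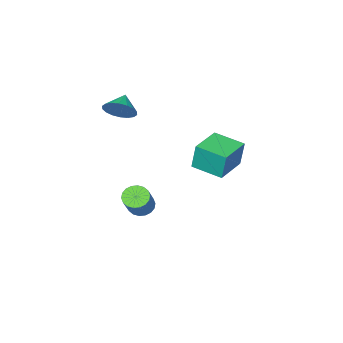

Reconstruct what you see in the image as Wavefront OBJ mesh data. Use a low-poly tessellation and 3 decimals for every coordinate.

v 0.687 2.144 0.671
v 0.601 2.433 2.435
v -0.157 3.916 0.34
v -0.242 4.205 2.105
v 2.622 3.055 0.615
v 2.537 3.344 2.38
v 1.779 4.827 0.285
v 1.693 5.116 2.049
v 4.424 -1.656 3.561
v 4.748 -1.185 4.453
v 3.556 -2.384 4.259
v 4.396 -0.906 4.308
v 4.051 -0.775 4.016
v 3.779 -0.818 3.633
v 3.634 -1.028 3.235
v 3.646 -1.362 2.903
v 3.812 -1.754 2.7
v 4.099 -2.127 2.668
v 4.451 -2.407 2.813
v 4.796 -2.538 3.106
v 5.068 -2.495 3.489
v 5.213 -2.285 3.886
v 5.201 -1.951 4.219
v 5.035 -1.558 4.421
v 3.321 -1.167 -4.663
v 3.807 -1.854 -4.547
v 4.825 -0.861 -2.921
v 4.339 -0.173 -3.037
v 4.006 -1.652 -4.796
v 5.024 -0.658 -3.17
v 4.07 -1.353 -5.018
v 5.088 -0.359 -3.393
v 3.986 -1.017 -5.171
v 5.004 -0.023 -3.545
v 3.77 -0.711 -5.222
v 4.788 0.283 -3.597
v 3.465 -0.495 -5.163
v 4.483 0.498 -3.538
v 3.131 -0.412 -5.005
v 4.149 0.581 -3.379
v 2.835 -0.479 -4.779
v 3.853 0.514 -3.153
v 2.636 -0.682 -4.53
v 3.654 0.312 -2.904
v 2.572 -0.981 -4.307
v 3.59 0.013 -2.682
v 2.656 -1.317 -4.155
v 3.674 -0.323 -2.529
v 2.872 -1.623 -4.103
v 3.89 -0.629 -2.478
v 3.177 -1.838 -4.162
v 4.195 -0.845 -2.537
v 3.511 -1.921 -4.321
v 4.529 -0.928 -2.695
f 2 4 1
f 5 2 1
f 1 4 3
f 3 5 1
f 2 8 4
f 6 2 5
f 6 8 2
f 4 8 3
f 7 5 3
f 3 8 7
f 7 6 5
f 8 6 7
f 10 9 12
f 10 12 11
f 12 9 13
f 12 13 11
f 13 9 14
f 13 14 11
f 14 9 15
f 14 15 11
f 15 9 16
f 15 16 11
f 16 9 17
f 16 17 11
f 17 9 18
f 17 18 11
f 18 9 19
f 18 19 11
f 19 9 20
f 19 20 11
f 20 9 21
f 20 21 11
f 21 9 22
f 21 22 11
f 22 9 23
f 22 23 11
f 23 9 24
f 23 24 11
f 24 9 10
f 24 10 11
f 26 25 29
f 26 29 27
f 27 29 30
f 27 30 28
f 29 25 31
f 29 31 30
f 30 31 32
f 30 32 28
f 31 25 33
f 31 33 32
f 32 33 34
f 32 34 28
f 33 25 35
f 33 35 34
f 34 35 36
f 34 36 28
f 35 25 37
f 35 37 36
f 36 37 38
f 36 38 28
f 37 25 39
f 37 39 38
f 38 39 40
f 38 40 28
f 39 25 41
f 39 41 40
f 40 41 42
f 40 42 28
f 41 25 43
f 41 43 42
f 42 43 44
f 42 44 28
f 43 25 45
f 43 45 44
f 44 45 46
f 44 46 28
f 45 25 47
f 45 47 46
f 46 47 48
f 46 48 28
f 47 25 49
f 47 49 48
f 48 49 50
f 48 50 28
f 49 25 51
f 49 51 50
f 50 51 52
f 50 52 28
f 51 25 53
f 51 53 52
f 52 53 54
f 52 54 28
f 53 25 26
f 53 26 54
f 54 26 27
f 54 27 28



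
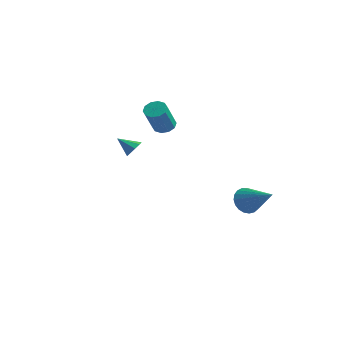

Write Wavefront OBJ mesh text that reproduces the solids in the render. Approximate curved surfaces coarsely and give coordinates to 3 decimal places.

v 2.733 3.923 -3.242
v 3.16 4.07 -4.009
v 4.647 3.917 -2.178
v 3.095 4.414 -3.89
v 2.967 4.674 -3.659
v 2.799 4.803 -3.356
v 2.62 4.781 -3.033
v 2.46 4.61 -2.746
v 2.347 4.321 -2.545
v 2.301 3.962 -2.465
v 2.33 3.597 -2.519
v 2.428 3.289 -2.697
v 2.579 3.09 -2.971
v 2.757 3.035 -3.291
v 2.93 3.134 -3.602
v 3.07 3.369 -3.851
v 3.151 3.7 -3.995
v -2.006 2.256 1.443
v -1.426 2.064 1.145
v -0.973 1.013 2.699
v -1.554 1.204 2.997
v -1.351 2.417 1.361
v -0.898 1.366 2.915
v -1.526 2.708 1.609
v -1.074 1.657 3.163
v -1.885 2.826 1.793
v -1.432 1.775 3.347
v -2.29 2.726 1.844
v -1.837 1.675 3.398
v -2.587 2.447 1.741
v -2.134 1.396 3.295
v -2.662 2.094 1.525
v -2.209 1.043 3.079
v -2.486 1.803 1.277
v -2.034 0.752 2.831
v -2.128 1.685 1.093
v -1.675 0.634 2.647
v -1.723 1.785 1.042
v -1.27 0.734 2.596
v 2.171 -3.472 2.341
v 2.545 -3.443 2.784
v 1.429 -3.948 2.999
v 2.323 -3.114 2.771
v 2.03 -2.953 2.558
v 1.803 -3.034 2.243
v 1.748 -3.321 1.974
v 1.891 -3.678 1.877
v 2.165 -3.938 1.997
v 2.442 -3.981 2.278
v 2.592 -3.785 2.589
f 2 1 4
f 2 4 3
f 4 1 5
f 4 5 3
f 5 1 6
f 5 6 3
f 6 1 7
f 6 7 3
f 7 1 8
f 7 8 3
f 8 1 9
f 8 9 3
f 9 1 10
f 9 10 3
f 10 1 11
f 10 11 3
f 11 1 12
f 11 12 3
f 12 1 13
f 12 13 3
f 13 1 14
f 13 14 3
f 14 1 15
f 14 15 3
f 15 1 16
f 15 16 3
f 16 1 17
f 16 17 3
f 17 1 2
f 17 2 3
f 19 18 22
f 19 22 20
f 20 22 23
f 20 23 21
f 22 18 24
f 22 24 23
f 23 24 25
f 23 25 21
f 24 18 26
f 24 26 25
f 25 26 27
f 25 27 21
f 26 18 28
f 26 28 27
f 27 28 29
f 27 29 21
f 28 18 30
f 28 30 29
f 29 30 31
f 29 31 21
f 30 18 32
f 30 32 31
f 31 32 33
f 31 33 21
f 32 18 34
f 32 34 33
f 33 34 35
f 33 35 21
f 34 18 36
f 34 36 35
f 35 36 37
f 35 37 21
f 36 18 38
f 36 38 37
f 37 38 39
f 37 39 21
f 38 18 19
f 38 19 39
f 39 19 20
f 39 20 21
f 41 40 43
f 41 43 42
f 43 40 44
f 43 44 42
f 44 40 45
f 44 45 42
f 45 40 46
f 45 46 42
f 46 40 47
f 46 47 42
f 47 40 48
f 47 48 42
f 48 40 49
f 48 49 42
f 49 40 50
f 49 50 42
f 50 40 41
f 50 41 42



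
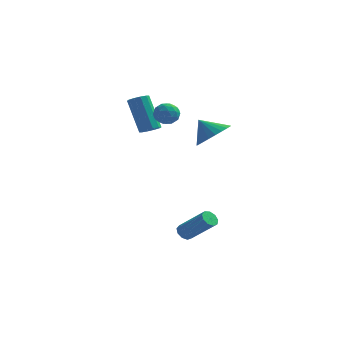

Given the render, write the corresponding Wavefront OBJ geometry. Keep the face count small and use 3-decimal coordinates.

v -2.773 0.382 2.058
v -2.251 0.569 2.23
v -3.106 1.225 4.113
v -3.627 1.038 3.942
v -2.416 0.839 2.061
v -3.271 1.495 3.944
v -2.717 0.935 1.891
v -3.572 1.591 3.775
v -3.039 0.819 1.785
v -3.894 1.475 3.669
v -3.26 0.536 1.784
v -4.114 1.192 3.667
v -3.294 0.195 1.887
v -4.149 0.851 3.77
v -3.129 -0.075 2.056
v -3.984 0.581 3.939
v -2.828 -0.171 2.225
v -3.683 0.485 4.109
v -2.506 -0.055 2.331
v -3.361 0.601 4.215
v -2.286 0.228 2.333
v -3.14 0.884 4.216
v -1.615 -0.182 3.592
v -1.164 -0.567 3.191
v -1.896 -1.133 4.189
v -1.445 -1.518 3.788
v -1.19 -1.035 4.249
v -1.016 -0.447 3.881
v -2.044 -1.253 3.499
v -1.87 -0.665 3.131
v -1.43 -1.229 3.134
v -0.902 -1.094 3.597
v -2.158 -0.606 3.783
v -1.63 -0.471 4.246
v -1.365 -0.291 3.339
v -1.695 -1.409 4.041
v -1.545 -1.125 4.312
v -1.281 -1.351 4.076
v -1.278 -0.221 3.745
v -1.013 -0.447 3.509
v -1.028 -0.722 4.131
v -2.047 -1.253 3.871
v -1.782 -1.479 3.635
v -1.779 -0.349 3.304
v -1.515 -0.575 3.068
v -2.032 -0.978 3.249
v -1.256 -0.906 3.07
v -1.421 -1.465 3.421
v -1.773 -1.309 3.251
v -1.671 -0.964 3.035
v -0.946 -0.827 3.343
v -1.111 -1.386 3.693
v -0.961 -1.102 3.964
v -0.859 -0.757 3.748
v -1.102 -1.216 3.309
v -1.949 -0.314 3.687
v -2.114 -0.873 4.037
v -2.201 -0.943 3.632
v -2.099 -0.598 3.416
v -1.639 -0.235 3.959
v -1.804 -0.794 4.31
v -1.389 -0.736 4.345
v -1.287 -0.391 4.129
v -1.958 -0.484 4.071
v -0.074 -2.607 -3.577
v 0.276 -2.568 -3.946
v 1.684 -2.954 -2.652
v 1.334 -2.993 -2.283
v 0.224 -2.257 -3.797
v 1.632 -2.642 -2.503
v 0.033 -2.109 -3.545
v 1.441 -2.495 -2.251
v -0.208 -2.195 -3.308
v 1.2 -2.581 -2.014
v -0.386 -2.474 -3.196
v 1.021 -2.859 -1.903
v -0.419 -2.814 -3.263
v 0.989 -3.2 -1.97
v -0.289 -3.058 -3.477
v 1.118 -3.444 -2.183
v -0.059 -3.091 -3.737
v 1.348 -3.477 -2.444
v 0.164 -2.897 -3.922
v 1.572 -3.283 -2.629
v 1.41 -2.703 3.136
v 2.191 -2.58 3.797
v 0.61 -2.597 4.064
v 2.118 -2.199 3.69
v 1.937 -1.895 3.499
v 1.676 -1.714 3.253
v 1.375 -1.684 2.989
v 1.078 -1.808 2.748
v 0.833 -2.069 2.565
v 0.675 -2.426 2.47
v 0.63 -2.826 2.476
v 0.703 -3.206 2.582
v 0.884 -3.51 2.773
v 1.145 -3.691 3.019
v 1.446 -3.722 3.283
v 1.743 -3.597 3.525
v 1.988 -3.336 3.707
v 2.146 -2.979 3.803
f 2 1 5
f 2 5 3
f 3 5 6
f 3 6 4
f 5 1 7
f 5 7 6
f 6 7 8
f 6 8 4
f 7 1 9
f 7 9 8
f 8 9 10
f 8 10 4
f 9 1 11
f 9 11 10
f 10 11 12
f 10 12 4
f 11 1 13
f 11 13 12
f 12 13 14
f 12 14 4
f 13 1 15
f 13 15 14
f 14 15 16
f 14 16 4
f 15 1 17
f 15 17 16
f 16 17 18
f 16 18 4
f 17 1 19
f 17 19 18
f 18 19 20
f 18 20 4
f 19 1 21
f 19 21 20
f 20 21 22
f 20 22 4
f 21 1 2
f 21 2 22
f 22 2 3
f 22 3 4
f 23 60 39
f 60 34 63
f 39 63 28
f 60 63 39
f 23 39 35
f 39 28 40
f 35 40 24
f 39 40 35
f 23 35 44
f 35 24 45
f 44 45 30
f 35 45 44
f 23 44 56
f 44 30 59
f 56 59 33
f 44 59 56
f 23 56 60
f 56 33 64
f 60 64 34
f 56 64 60
f 24 40 51
f 40 28 54
f 51 54 32
f 40 54 51
f 28 63 41
f 63 34 62
f 41 62 27
f 63 62 41
f 34 64 61
f 64 33 57
f 61 57 25
f 64 57 61
f 33 59 58
f 59 30 46
f 58 46 29
f 59 46 58
f 30 45 50
f 45 24 47
f 50 47 31
f 45 47 50
f 26 52 38
f 52 32 53
f 38 53 27
f 52 53 38
f 26 38 36
f 38 27 37
f 36 37 25
f 38 37 36
f 26 36 43
f 36 25 42
f 43 42 29
f 36 42 43
f 26 43 48
f 43 29 49
f 48 49 31
f 43 49 48
f 26 48 52
f 48 31 55
f 52 55 32
f 48 55 52
f 27 53 41
f 53 32 54
f 41 54 28
f 53 54 41
f 25 37 61
f 37 27 62
f 61 62 34
f 37 62 61
f 29 42 58
f 42 25 57
f 58 57 33
f 42 57 58
f 31 49 50
f 49 29 46
f 50 46 30
f 49 46 50
f 32 55 51
f 55 31 47
f 51 47 24
f 55 47 51
f 66 65 69
f 66 69 67
f 67 69 70
f 67 70 68
f 69 65 71
f 69 71 70
f 70 71 72
f 70 72 68
f 71 65 73
f 71 73 72
f 72 73 74
f 72 74 68
f 73 65 75
f 73 75 74
f 74 75 76
f 74 76 68
f 75 65 77
f 75 77 76
f 76 77 78
f 76 78 68
f 77 65 79
f 77 79 78
f 78 79 80
f 78 80 68
f 79 65 81
f 79 81 80
f 80 81 82
f 80 82 68
f 81 65 83
f 81 83 82
f 82 83 84
f 82 84 68
f 83 65 66
f 83 66 84
f 84 66 67
f 84 67 68
f 86 85 88
f 86 88 87
f 88 85 89
f 88 89 87
f 89 85 90
f 89 90 87
f 90 85 91
f 90 91 87
f 91 85 92
f 91 92 87
f 92 85 93
f 92 93 87
f 93 85 94
f 93 94 87
f 94 85 95
f 94 95 87
f 95 85 96
f 95 96 87
f 96 85 97
f 96 97 87
f 97 85 98
f 97 98 87
f 98 85 99
f 98 99 87
f 99 85 100
f 99 100 87
f 100 85 101
f 100 101 87
f 101 85 102
f 101 102 87
f 102 85 86
f 102 86 87

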